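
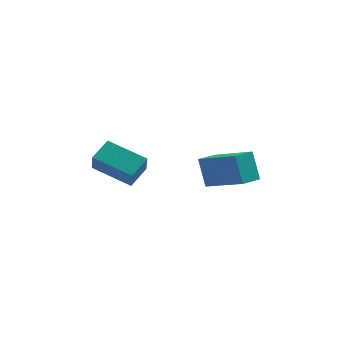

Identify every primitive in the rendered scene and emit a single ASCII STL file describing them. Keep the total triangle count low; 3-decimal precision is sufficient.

solid 
facet normal -0.495 -0.761 -0.418
outer loop
vertex -1.578 -0.688 2.196
vertex -3.189 0.048 2.763
vertex -1.65 -0.129 1.264
endloop
endfacet
facet normal 0.867 -0.396 -0.304
outer loop
vertex -1.091 0.732 1.737
vertex -1.578 -0.688 2.196
vertex -1.65 -0.129 1.264
endloop
endfacet
facet normal -0.495 -0.761 -0.419
outer loop
vertex -1.65 -0.129 1.264
vertex -3.189 0.048 2.763
vertex -3.261 0.608 1.83
endloop
endfacet
facet normal -0.066 0.513 -0.856
outer loop
vertex -3.261 0.608 1.83
vertex -1.091 0.732 1.737
vertex -1.65 -0.129 1.264
endloop
endfacet
facet normal 0.067 -0.513 0.856
outer loop
vertex -1.578 -0.688 2.196
vertex -2.63 0.909 3.236
vertex -3.189 0.048 2.763
endloop
endfacet
facet normal 0.867 -0.396 -0.304
outer loop
vertex -1.019 0.172 2.67
vertex -1.578 -0.688 2.196
vertex -1.091 0.732 1.737
endloop
endfacet
facet normal 0.065 -0.514 0.855
outer loop
vertex -1.019 0.172 2.67
vertex -2.63 0.909 3.236
vertex -1.578 -0.688 2.196
endloop
endfacet
facet normal -0.867 0.395 0.304
outer loop
vertex -3.189 0.048 2.763
vertex -2.63 0.909 3.236
vertex -3.261 0.608 1.83
endloop
endfacet
facet normal -0.066 0.514 -0.855
outer loop
vertex -2.702 1.468 2.304
vertex -1.091 0.732 1.737
vertex -3.261 0.608 1.83
endloop
endfacet
facet normal -0.867 0.396 0.304
outer loop
vertex -3.261 0.608 1.83
vertex -2.63 0.909 3.236
vertex -2.702 1.468 2.304
endloop
endfacet
facet normal 0.495 0.761 0.419
outer loop
vertex -2.702 1.468 2.304
vertex -1.019 0.172 2.67
vertex -1.091 0.732 1.737
endloop
endfacet
facet normal 0.495 0.761 0.418
outer loop
vertex -2.63 0.909 3.236
vertex -1.019 0.172 2.67
vertex -2.702 1.468 2.304
endloop
endfacet
facet normal -0.667 -0.724 0.176
outer loop
vertex 2.461 0.46 2.722
vertex 0.966 1.611 1.799
vertex 2.774 -0.13 1.481
endloop
endfacet
facet normal 0.712 -0.548 0.440
outer loop
vertex 3.454 0.609 1.301
vertex 2.461 0.46 2.722
vertex 2.774 -0.13 1.481
endloop
endfacet
facet normal -0.667 -0.724 0.176
outer loop
vertex 2.774 -0.13 1.481
vertex 0.966 1.611 1.799
vertex 1.279 1.021 0.557
endloop
endfacet
facet normal 0.222 -0.419 -0.881
outer loop
vertex 1.279 1.021 0.557
vertex 3.454 0.609 1.301
vertex 2.774 -0.13 1.481
endloop
endfacet
facet normal -0.222 0.418 0.881
outer loop
vertex 2.461 0.46 2.722
vertex 1.646 2.35 1.619
vertex 0.966 1.611 1.799
endloop
endfacet
facet normal 0.711 -0.548 0.440
outer loop
vertex 3.141 1.199 2.543
vertex 2.461 0.46 2.722
vertex 3.454 0.609 1.301
endloop
endfacet
facet normal -0.222 0.418 0.881
outer loop
vertex 3.141 1.199 2.543
vertex 1.646 2.35 1.619
vertex 2.461 0.46 2.722
endloop
endfacet
facet normal -0.712 0.548 -0.440
outer loop
vertex 0.966 1.611 1.799
vertex 1.646 2.35 1.619
vertex 1.279 1.021 0.557
endloop
endfacet
facet normal 0.222 -0.418 -0.881
outer loop
vertex 1.959 1.76 0.378
vertex 3.454 0.609 1.301
vertex 1.279 1.021 0.557
endloop
endfacet
facet normal -0.711 0.548 -0.440
outer loop
vertex 1.279 1.021 0.557
vertex 1.646 2.35 1.619
vertex 1.959 1.76 0.378
endloop
endfacet
facet normal 0.666 0.724 -0.176
outer loop
vertex 1.959 1.76 0.378
vertex 3.141 1.199 2.543
vertex 3.454 0.609 1.301
endloop
endfacet
facet normal 0.667 0.724 -0.176
outer loop
vertex 1.646 2.35 1.619
vertex 3.141 1.199 2.543
vertex 1.959 1.76 0.378
endloop
endfacet

endsolid


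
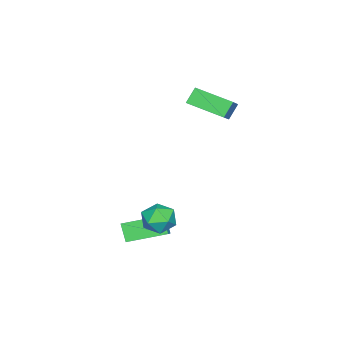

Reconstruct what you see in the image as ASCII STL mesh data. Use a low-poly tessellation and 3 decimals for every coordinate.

solid 
facet normal -0.385 -0.446 0.808
outer loop
vertex 2.616 -4.391 -2.232
vertex 1.649 -2.623 -1.718
vertex 1.763 -4.692 -2.805
endloop
endfacet
facet normal 0.466 -0.850 -0.247
outer loop
vertex 2.191 -4.197 -3.702
vertex 2.616 -4.391 -2.232
vertex 1.763 -4.692 -2.805
endloop
endfacet
facet normal -0.385 -0.446 0.808
outer loop
vertex 1.763 -4.692 -2.805
vertex 1.649 -2.623 -1.718
vertex 0.796 -2.923 -2.29
endloop
endfacet
facet normal -0.797 -0.280 -0.535
outer loop
vertex 0.796 -2.923 -2.29
vertex 2.191 -4.197 -3.702
vertex 1.763 -4.692 -2.805
endloop
endfacet
facet normal 0.797 0.280 0.535
outer loop
vertex 2.616 -4.391 -2.232
vertex 2.077 -2.128 -2.615
vertex 1.649 -2.623 -1.718
endloop
endfacet
facet normal 0.464 -0.851 -0.247
outer loop
vertex 3.044 -3.897 -3.13
vertex 2.616 -4.391 -2.232
vertex 2.191 -4.197 -3.702
endloop
endfacet
facet normal 0.797 0.280 0.534
outer loop
vertex 3.044 -3.897 -3.13
vertex 2.077 -2.128 -2.615
vertex 2.616 -4.391 -2.232
endloop
endfacet
facet normal -0.465 0.850 0.247
outer loop
vertex 1.649 -2.623 -1.718
vertex 2.077 -2.128 -2.615
vertex 0.796 -2.923 -2.29
endloop
endfacet
facet normal -0.797 -0.281 -0.534
outer loop
vertex 1.224 -2.429 -3.188
vertex 2.191 -4.197 -3.702
vertex 0.796 -2.923 -2.29
endloop
endfacet
facet normal -0.465 0.850 0.246
outer loop
vertex 0.796 -2.923 -2.29
vertex 2.077 -2.128 -2.615
vertex 1.224 -2.429 -3.188
endloop
endfacet
facet normal 0.385 0.446 -0.808
outer loop
vertex 1.224 -2.429 -3.188
vertex 3.044 -3.897 -3.13
vertex 2.191 -4.197 -3.702
endloop
endfacet
facet normal 0.385 0.446 -0.808
outer loop
vertex 2.077 -2.128 -2.615
vertex 3.044 -3.897 -3.13
vertex 1.224 -2.429 -3.188
endloop
endfacet
facet normal -0.096 0.972 0.214
outer loop
vertex 2.33 -1.58 -1.662
vertex 2.133 -1.8 -0.752
vertex 3.039 -1.651 -1.023
endloop
endfacet
facet normal 0.372 0.873 -0.316
outer loop
vertex 2.33 -1.58 -1.662
vertex 3.039 -1.651 -1.023
vertex 3.148 -2.015 -1.9
endloop
endfacet
facet normal 0.037 0.532 -0.846
outer loop
vertex 2.33 -1.58 -1.662
vertex 3.148 -2.015 -1.9
vertex 2.311 -2.389 -2.172
endloop
endfacet
facet normal -0.639 0.421 -0.644
outer loop
vertex 2.33 -1.58 -1.662
vertex 2.311 -2.389 -2.172
vertex 1.683 -2.256 -1.462
endloop
endfacet
facet normal -0.721 0.693 0.012
outer loop
vertex 2.33 -1.58 -1.662
vertex 1.683 -2.256 -1.462
vertex 2.133 -1.8 -0.752
endloop
endfacet
facet normal 0.891 0.447 -0.075
outer loop
vertex 3.148 -2.015 -1.9
vertex 3.039 -1.651 -1.023
vertex 3.457 -2.504 -1.138
endloop
endfacet
facet normal 0.134 0.608 0.783
outer loop
vertex 3.039 -1.651 -1.023
vertex 2.133 -1.8 -0.752
vertex 2.829 -2.371 -0.428
endloop
endfacet
facet normal -0.877 0.156 0.455
outer loop
vertex 2.133 -1.8 -0.752
vertex 1.683 -2.256 -1.462
vertex 1.992 -2.745 -0.7
endloop
endfacet
facet normal -0.744 -0.283 -0.605
outer loop
vertex 1.683 -2.256 -1.462
vertex 2.311 -2.389 -2.172
vertex 2.101 -3.109 -1.577
endloop
endfacet
facet normal 0.349 -0.103 -0.931
outer loop
vertex 2.311 -2.389 -2.172
vertex 3.148 -2.015 -1.9
vertex 3.007 -2.96 -1.848
endloop
endfacet
facet normal 0.639 -0.421 0.644
outer loop
vertex 2.81 -3.18 -0.938
vertex 3.457 -2.504 -1.138
vertex 2.829 -2.371 -0.428
endloop
endfacet
facet normal -0.037 -0.532 0.846
outer loop
vertex 2.81 -3.18 -0.938
vertex 2.829 -2.371 -0.428
vertex 1.992 -2.745 -0.7
endloop
endfacet
facet normal -0.372 -0.873 0.316
outer loop
vertex 2.81 -3.18 -0.938
vertex 1.992 -2.745 -0.7
vertex 2.101 -3.109 -1.577
endloop
endfacet
facet normal 0.096 -0.972 -0.214
outer loop
vertex 2.81 -3.18 -0.938
vertex 2.101 -3.109 -1.577
vertex 3.007 -2.96 -1.848
endloop
endfacet
facet normal 0.721 -0.693 -0.012
outer loop
vertex 2.81 -3.18 -0.938
vertex 3.007 -2.96 -1.848
vertex 3.457 -2.504 -1.138
endloop
endfacet
facet normal 0.744 0.283 0.605
outer loop
vertex 2.829 -2.371 -0.428
vertex 3.457 -2.504 -1.138
vertex 3.039 -1.651 -1.023
endloop
endfacet
facet normal -0.349 0.103 0.931
outer loop
vertex 1.992 -2.745 -0.7
vertex 2.829 -2.371 -0.428
vertex 2.133 -1.8 -0.752
endloop
endfacet
facet normal -0.891 -0.447 0.075
outer loop
vertex 2.101 -3.109 -1.577
vertex 1.992 -2.745 -0.7
vertex 1.683 -2.256 -1.462
endloop
endfacet
facet normal -0.134 -0.608 -0.783
outer loop
vertex 3.007 -2.96 -1.848
vertex 2.101 -3.109 -1.577
vertex 2.311 -2.389 -2.172
endloop
endfacet
facet normal 0.877 -0.156 -0.455
outer loop
vertex 3.457 -2.504 -1.138
vertex 3.007 -2.96 -1.848
vertex 3.148 -2.015 -1.9
endloop
endfacet
facet normal -0.586 0.200 0.785
outer loop
vertex -3.37 -3.324 4.426
vertex -3.421 -1.299 3.872
vertex -4.528 -3.573 3.625
endloop
endfacet
facet normal 0.025 -0.964 0.264
outer loop
vertex -3.919 -3.781 2.808
vertex -3.37 -3.324 4.426
vertex -4.528 -3.573 3.625
endloop
endfacet
facet normal -0.586 0.200 0.785
outer loop
vertex -4.528 -3.573 3.625
vertex -3.421 -1.299 3.872
vertex -4.579 -1.548 3.071
endloop
endfacet
facet normal -0.810 -0.174 -0.560
outer loop
vertex -4.579 -1.548 3.071
vertex -3.919 -3.781 2.808
vertex -4.528 -3.573 3.625
endloop
endfacet
facet normal 0.810 0.174 0.560
outer loop
vertex -3.37 -3.324 4.426
vertex -2.812 -1.507 3.055
vertex -3.421 -1.299 3.872
endloop
endfacet
facet normal 0.025 -0.964 0.264
outer loop
vertex -2.761 -3.532 3.609
vertex -3.37 -3.324 4.426
vertex -3.919 -3.781 2.808
endloop
endfacet
facet normal 0.810 0.174 0.560
outer loop
vertex -2.761 -3.532 3.609
vertex -2.812 -1.507 3.055
vertex -3.37 -3.324 4.426
endloop
endfacet
facet normal -0.025 0.964 -0.264
outer loop
vertex -3.421 -1.299 3.872
vertex -2.812 -1.507 3.055
vertex -4.579 -1.548 3.071
endloop
endfacet
facet normal -0.810 -0.174 -0.560
outer loop
vertex -3.97 -1.756 2.254
vertex -3.919 -3.781 2.808
vertex -4.579 -1.548 3.071
endloop
endfacet
facet normal -0.025 0.964 -0.264
outer loop
vertex -4.579 -1.548 3.071
vertex -2.812 -1.507 3.055
vertex -3.97 -1.756 2.254
endloop
endfacet
facet normal 0.586 -0.200 -0.785
outer loop
vertex -3.97 -1.756 2.254
vertex -2.761 -3.532 3.609
vertex -3.919 -3.781 2.808
endloop
endfacet
facet normal 0.586 -0.200 -0.785
outer loop
vertex -2.812 -1.507 3.055
vertex -2.761 -3.532 3.609
vertex -3.97 -1.756 2.254
endloop
endfacet

endsolid


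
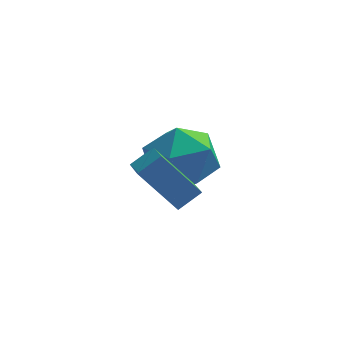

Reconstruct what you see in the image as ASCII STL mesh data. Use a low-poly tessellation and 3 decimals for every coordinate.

solid 
facet normal -0.623 0.384 0.681
outer loop
vertex -0.136 1.292 -3.574
vertex -0.736 0.219 -3.518
vertex 0.215 0.432 -2.768
endloop
endfacet
facet normal 0.022 0.688 0.725
outer loop
vertex -0.136 1.292 -3.574
vertex 0.215 0.432 -2.768
vertex 1.06 1.068 -3.397
endloop
endfacet
facet normal 0.170 0.981 0.091
outer loop
vertex -0.136 1.292 -3.574
vertex 1.06 1.068 -3.397
vertex 0.631 1.248 -4.535
endloop
endfacet
facet normal -0.382 0.858 -0.344
outer loop
vertex -0.136 1.292 -3.574
vertex 0.631 1.248 -4.535
vertex -0.48 0.723 -4.61
endloop
endfacet
facet normal -0.872 0.489 0.021
outer loop
vertex -0.136 1.292 -3.574
vertex -0.48 0.723 -4.61
vertex -0.736 0.219 -3.518
endloop
endfacet
facet normal 0.500 0.175 0.848
outer loop
vertex 1.06 1.068 -3.397
vertex 0.215 0.432 -2.768
vertex 1.2 -0.143 -3.23
endloop
endfacet
facet normal -0.542 -0.318 0.778
outer loop
vertex 0.215 0.432 -2.768
vertex -0.736 0.219 -3.518
vertex 0.089 -0.668 -3.305
endloop
endfacet
facet normal -0.945 -0.149 -0.290
outer loop
vertex -0.736 0.219 -3.518
vertex -0.48 0.723 -4.61
vertex -0.34 -0.488 -4.443
endloop
endfacet
facet normal -0.152 0.448 -0.881
outer loop
vertex -0.48 0.723 -4.61
vertex 0.631 1.248 -4.535
vertex 0.505 0.148 -5.072
endloop
endfacet
facet normal 0.742 0.647 -0.177
outer loop
vertex 0.631 1.248 -4.535
vertex 1.06 1.068 -3.397
vertex 1.456 0.361 -4.322
endloop
endfacet
facet normal 0.382 -0.858 0.344
outer loop
vertex 0.856 -0.712 -4.266
vertex 1.2 -0.143 -3.23
vertex 0.089 -0.668 -3.305
endloop
endfacet
facet normal -0.170 -0.981 -0.091
outer loop
vertex 0.856 -0.712 -4.266
vertex 0.089 -0.668 -3.305
vertex -0.34 -0.488 -4.443
endloop
endfacet
facet normal -0.022 -0.688 -0.725
outer loop
vertex 0.856 -0.712 -4.266
vertex -0.34 -0.488 -4.443
vertex 0.505 0.148 -5.072
endloop
endfacet
facet normal 0.623 -0.384 -0.681
outer loop
vertex 0.856 -0.712 -4.266
vertex 0.505 0.148 -5.072
vertex 1.456 0.361 -4.322
endloop
endfacet
facet normal 0.872 -0.489 -0.021
outer loop
vertex 0.856 -0.712 -4.266
vertex 1.456 0.361 -4.322
vertex 1.2 -0.143 -3.23
endloop
endfacet
facet normal 0.152 -0.448 0.881
outer loop
vertex 0.089 -0.668 -3.305
vertex 1.2 -0.143 -3.23
vertex 0.215 0.432 -2.768
endloop
endfacet
facet normal -0.742 -0.647 0.177
outer loop
vertex -0.34 -0.488 -4.443
vertex 0.089 -0.668 -3.305
vertex -0.736 0.219 -3.518
endloop
endfacet
facet normal -0.500 -0.175 -0.848
outer loop
vertex 0.505 0.148 -5.072
vertex -0.34 -0.488 -4.443
vertex -0.48 0.723 -4.61
endloop
endfacet
facet normal 0.542 0.318 -0.778
outer loop
vertex 1.456 0.361 -4.322
vertex 0.505 0.148 -5.072
vertex 0.631 1.248 -4.535
endloop
endfacet
facet normal 0.945 0.149 0.290
outer loop
vertex 1.2 -0.143 -3.23
vertex 1.456 0.361 -4.322
vertex 1.06 1.068 -3.397
endloop
endfacet
facet normal -0.647 0.099 0.756
outer loop
vertex 0.037 -2.792 -1.731
vertex -0.254 -1.759 -2.115
vertex -0.567 -3.137 -2.203
endloop
endfacet
facet normal 0.255 -0.907 0.336
outer loop
vertex 0.514 -3.301 -3.465
vertex 0.037 -2.792 -1.731
vertex -0.567 -3.137 -2.203
endloop
endfacet
facet normal -0.647 0.099 0.756
outer loop
vertex -0.567 -3.137 -2.203
vertex -0.254 -1.759 -2.115
vertex -0.858 -2.104 -2.587
endloop
endfacet
facet normal -0.718 -0.411 -0.562
outer loop
vertex -0.858 -2.104 -2.587
vertex 0.514 -3.301 -3.465
vertex -0.567 -3.137 -2.203
endloop
endfacet
facet normal 0.718 0.411 0.562
outer loop
vertex 0.037 -2.792 -1.731
vertex 0.827 -1.923 -3.377
vertex -0.254 -1.759 -2.115
endloop
endfacet
facet normal 0.255 -0.907 0.336
outer loop
vertex 1.118 -2.956 -2.993
vertex 0.037 -2.792 -1.731
vertex 0.514 -3.301 -3.465
endloop
endfacet
facet normal 0.718 0.411 0.562
outer loop
vertex 1.118 -2.956 -2.993
vertex 0.827 -1.923 -3.377
vertex 0.037 -2.792 -1.731
endloop
endfacet
facet normal -0.255 0.907 -0.336
outer loop
vertex -0.254 -1.759 -2.115
vertex 0.827 -1.923 -3.377
vertex -0.858 -2.104 -2.587
endloop
endfacet
facet normal -0.718 -0.411 -0.562
outer loop
vertex 0.223 -2.268 -3.849
vertex 0.514 -3.301 -3.465
vertex -0.858 -2.104 -2.587
endloop
endfacet
facet normal -0.255 0.907 -0.336
outer loop
vertex -0.858 -2.104 -2.587
vertex 0.827 -1.923 -3.377
vertex 0.223 -2.268 -3.849
endloop
endfacet
facet normal 0.647 -0.099 -0.756
outer loop
vertex 0.223 -2.268 -3.849
vertex 1.118 -2.956 -2.993
vertex 0.514 -3.301 -3.465
endloop
endfacet
facet normal 0.647 -0.099 -0.756
outer loop
vertex 0.827 -1.923 -3.377
vertex 1.118 -2.956 -2.993
vertex 0.223 -2.268 -3.849
endloop
endfacet

endsolid


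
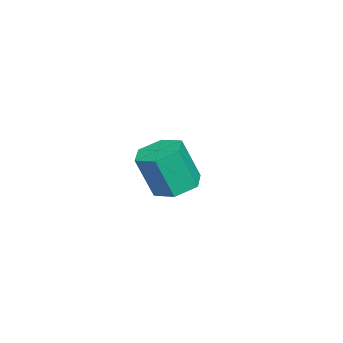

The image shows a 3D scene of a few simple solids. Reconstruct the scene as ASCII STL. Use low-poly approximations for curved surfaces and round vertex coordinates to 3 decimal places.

solid 
facet normal -0.104 0.335 -0.936
outer loop
vertex 2.582 1.49 0.169
vertex 2.038 2.237 0.497
vertex 3.011 2.333 0.423
endloop
endfacet
facet normal 0.893 -0.383 -0.236
outer loop
vertex 2.582 1.49 0.169
vertex 3.011 2.333 0.423
vertex 2.785 0.836 1.995
endloop
endfacet
facet normal 0.893 -0.383 -0.236
outer loop
vertex 2.785 0.836 1.995
vertex 3.011 2.333 0.423
vertex 3.214 1.68 2.249
endloop
endfacet
facet normal 0.105 -0.335 0.936
outer loop
vertex 2.785 0.836 1.995
vertex 3.214 1.68 2.249
vertex 2.242 1.583 2.323
endloop
endfacet
facet normal -0.104 0.335 -0.936
outer loop
vertex 3.011 2.333 0.423
vertex 2.038 2.237 0.497
vertex 2.468 3.08 0.751
endloop
endfacet
facet normal 0.826 0.554 0.106
outer loop
vertex 3.011 2.333 0.423
vertex 2.468 3.08 0.751
vertex 3.214 1.68 2.249
endloop
endfacet
facet normal 0.826 0.554 0.106
outer loop
vertex 3.214 1.68 2.249
vertex 2.468 3.08 0.751
vertex 2.671 2.427 2.577
endloop
endfacet
facet normal 0.105 -0.335 0.936
outer loop
vertex 3.214 1.68 2.249
vertex 2.671 2.427 2.577
vertex 2.242 1.583 2.323
endloop
endfacet
facet normal -0.104 0.335 -0.936
outer loop
vertex 2.468 3.08 0.751
vertex 2.038 2.237 0.497
vertex 1.495 2.984 0.825
endloop
endfacet
facet normal -0.066 0.937 0.343
outer loop
vertex 2.468 3.08 0.751
vertex 1.495 2.984 0.825
vertex 2.671 2.427 2.577
endloop
endfacet
facet normal -0.067 0.937 0.343
outer loop
vertex 2.671 2.427 2.577
vertex 1.495 2.984 0.825
vertex 1.698 2.33 2.651
endloop
endfacet
facet normal 0.105 -0.335 0.936
outer loop
vertex 2.671 2.427 2.577
vertex 1.698 2.33 2.651
vertex 2.242 1.583 2.323
endloop
endfacet
facet normal -0.105 0.335 -0.936
outer loop
vertex 1.495 2.984 0.825
vertex 2.038 2.237 0.497
vertex 1.066 2.14 0.571
endloop
endfacet
facet normal -0.893 0.383 0.236
outer loop
vertex 1.495 2.984 0.825
vertex 1.066 2.14 0.571
vertex 1.698 2.33 2.651
endloop
endfacet
facet normal -0.893 0.383 0.236
outer loop
vertex 1.698 2.33 2.651
vertex 1.066 2.14 0.571
vertex 1.269 1.487 2.397
endloop
endfacet
facet normal 0.104 -0.335 0.936
outer loop
vertex 1.698 2.33 2.651
vertex 1.269 1.487 2.397
vertex 2.242 1.583 2.323
endloop
endfacet
facet normal -0.105 0.335 -0.936
outer loop
vertex 1.066 2.14 0.571
vertex 2.038 2.237 0.497
vertex 1.609 1.393 0.243
endloop
endfacet
facet normal -0.826 -0.554 -0.106
outer loop
vertex 1.066 2.14 0.571
vertex 1.609 1.393 0.243
vertex 1.269 1.487 2.397
endloop
endfacet
facet normal -0.826 -0.554 -0.106
outer loop
vertex 1.269 1.487 2.397
vertex 1.609 1.393 0.243
vertex 1.812 0.74 2.069
endloop
endfacet
facet normal 0.104 -0.335 0.936
outer loop
vertex 1.269 1.487 2.397
vertex 1.812 0.74 2.069
vertex 2.242 1.583 2.323
endloop
endfacet
facet normal -0.105 0.335 -0.936
outer loop
vertex 1.609 1.393 0.243
vertex 2.038 2.237 0.497
vertex 2.582 1.49 0.169
endloop
endfacet
facet normal 0.067 -0.937 -0.343
outer loop
vertex 1.609 1.393 0.243
vertex 2.582 1.49 0.169
vertex 1.812 0.74 2.069
endloop
endfacet
facet normal 0.066 -0.937 -0.343
outer loop
vertex 1.812 0.74 2.069
vertex 2.582 1.49 0.169
vertex 2.785 0.836 1.995
endloop
endfacet
facet normal 0.104 -0.335 0.936
outer loop
vertex 1.812 0.74 2.069
vertex 2.785 0.836 1.995
vertex 2.242 1.583 2.323
endloop
endfacet
facet normal -0.409 0.859 0.308
outer loop
vertex -2.681 1.733 -1.322
vertex -2.979 1.373 -0.714
vertex -2.281 1.689 -0.668
endloop
endfacet
facet normal 0.195 0.979 -0.053
outer loop
vertex -2.681 1.733 -1.322
vertex -2.281 1.689 -0.668
vertex -1.928 1.582 -1.341
endloop
endfacet
facet normal 0.122 0.699 -0.704
outer loop
vertex -2.681 1.733 -1.322
vertex -1.928 1.582 -1.341
vertex -2.408 1.201 -1.803
endloop
endfacet
facet normal -0.527 0.405 -0.747
outer loop
vertex -2.681 1.733 -1.322
vertex -2.408 1.201 -1.803
vertex -3.058 1.071 -1.415
endloop
endfacet
facet normal -0.855 0.504 -0.121
outer loop
vertex -2.681 1.733 -1.322
vertex -3.058 1.071 -1.415
vertex -2.979 1.373 -0.714
endloop
endfacet
facet normal 0.723 0.632 0.279
outer loop
vertex -1.928 1.582 -1.341
vertex -2.281 1.689 -0.668
vertex -1.762 1.129 -0.745
endloop
endfacet
facet normal -0.255 0.437 0.863
outer loop
vertex -2.281 1.689 -0.668
vertex -2.979 1.373 -0.714
vertex -2.412 0.999 -0.357
endloop
endfacet
facet normal -0.976 -0.136 0.169
outer loop
vertex -2.979 1.373 -0.714
vertex -3.058 1.071 -1.415
vertex -2.892 0.618 -0.819
endloop
endfacet
facet normal -0.445 -0.296 -0.845
outer loop
vertex -3.058 1.071 -1.415
vertex -2.408 1.201 -1.803
vertex -2.539 0.511 -1.492
endloop
endfacet
facet normal 0.606 0.178 -0.776
outer loop
vertex -2.408 1.201 -1.803
vertex -1.928 1.582 -1.341
vertex -1.841 0.827 -1.446
endloop
endfacet
facet normal 0.527 -0.405 0.747
outer loop
vertex -2.139 0.467 -0.838
vertex -1.762 1.129 -0.745
vertex -2.412 0.999 -0.357
endloop
endfacet
facet normal -0.122 -0.699 0.704
outer loop
vertex -2.139 0.467 -0.838
vertex -2.412 0.999 -0.357
vertex -2.892 0.618 -0.819
endloop
endfacet
facet normal -0.195 -0.979 0.053
outer loop
vertex -2.139 0.467 -0.838
vertex -2.892 0.618 -0.819
vertex -2.539 0.511 -1.492
endloop
endfacet
facet normal 0.409 -0.859 -0.308
outer loop
vertex -2.139 0.467 -0.838
vertex -2.539 0.511 -1.492
vertex -1.841 0.827 -1.446
endloop
endfacet
facet normal 0.855 -0.504 0.121
outer loop
vertex -2.139 0.467 -0.838
vertex -1.841 0.827 -1.446
vertex -1.762 1.129 -0.745
endloop
endfacet
facet normal 0.445 0.296 0.845
outer loop
vertex -2.412 0.999 -0.357
vertex -1.762 1.129 -0.745
vertex -2.281 1.689 -0.668
endloop
endfacet
facet normal -0.606 -0.178 0.776
outer loop
vertex -2.892 0.618 -0.819
vertex -2.412 0.999 -0.357
vertex -2.979 1.373 -0.714
endloop
endfacet
facet normal -0.723 -0.632 -0.279
outer loop
vertex -2.539 0.511 -1.492
vertex -2.892 0.618 -0.819
vertex -3.058 1.071 -1.415
endloop
endfacet
facet normal 0.255 -0.437 -0.863
outer loop
vertex -1.841 0.827 -1.446
vertex -2.539 0.511 -1.492
vertex -2.408 1.201 -1.803
endloop
endfacet
facet normal 0.976 0.136 -0.169
outer loop
vertex -1.762 1.129 -0.745
vertex -1.841 0.827 -1.446
vertex -1.928 1.582 -1.341
endloop
endfacet

endsolid


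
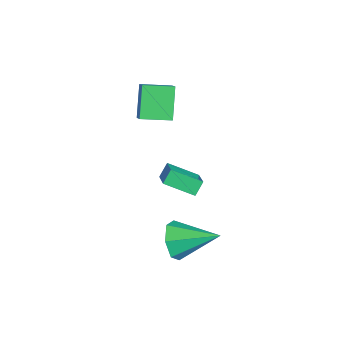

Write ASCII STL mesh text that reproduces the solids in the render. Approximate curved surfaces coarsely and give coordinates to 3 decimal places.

solid 
facet normal -0.397 0.553 0.732
outer loop
vertex -1.547 -2.9 0.307
vertex -0.968 -1.602 -0.36
vertex -2.749 -2.755 -0.454
endloop
endfacet
facet normal -0.369 -0.826 0.425
outer loop
vertex -2.432 -3.198 -1.04
vertex -1.547 -2.9 0.307
vertex -2.749 -2.755 -0.454
endloop
endfacet
facet normal -0.397 0.553 0.732
outer loop
vertex -2.749 -2.755 -0.454
vertex -0.968 -1.602 -0.36
vertex -2.17 -1.457 -1.121
endloop
endfacet
facet normal -0.841 0.102 -0.532
outer loop
vertex -2.17 -1.457 -1.121
vertex -2.432 -3.198 -1.04
vertex -2.749 -2.755 -0.454
endloop
endfacet
facet normal 0.841 -0.102 0.532
outer loop
vertex -1.547 -2.9 0.307
vertex -0.651 -2.045 -0.946
vertex -0.968 -1.602 -0.36
endloop
endfacet
facet normal -0.369 -0.826 0.425
outer loop
vertex -1.23 -3.343 -0.279
vertex -1.547 -2.9 0.307
vertex -2.432 -3.198 -1.04
endloop
endfacet
facet normal 0.841 -0.102 0.532
outer loop
vertex -1.23 -3.343 -0.279
vertex -0.651 -2.045 -0.946
vertex -1.547 -2.9 0.307
endloop
endfacet
facet normal 0.369 0.826 -0.425
outer loop
vertex -0.968 -1.602 -0.36
vertex -0.651 -2.045 -0.946
vertex -2.17 -1.457 -1.121
endloop
endfacet
facet normal -0.841 0.102 -0.532
outer loop
vertex -1.853 -1.9 -1.707
vertex -2.432 -3.198 -1.04
vertex -2.17 -1.457 -1.121
endloop
endfacet
facet normal 0.369 0.826 -0.425
outer loop
vertex -2.17 -1.457 -1.121
vertex -0.651 -2.045 -0.946
vertex -1.853 -1.9 -1.707
endloop
endfacet
facet normal 0.397 -0.553 -0.732
outer loop
vertex -1.853 -1.9 -1.707
vertex -1.23 -3.343 -0.279
vertex -2.432 -3.198 -1.04
endloop
endfacet
facet normal 0.397 -0.553 -0.732
outer loop
vertex -0.651 -2.045 -0.946
vertex -1.23 -3.343 -0.279
vertex -1.853 -1.9 -1.707
endloop
endfacet
facet normal -0.404 -0.839 -0.365
outer loop
vertex 2.231 -3.541 -2.213
vertex 1.612 -3.589 -1.417
vertex 1.462 -3.131 -2.304
endloop
endfacet
facet normal 0.396 0.587 -0.706
outer loop
vertex 2.231 -3.541 -2.213
vertex 1.462 -3.131 -2.304
vertex 2.468 -1.811 -0.643
endloop
endfacet
facet normal -0.404 -0.839 -0.365
outer loop
vertex 1.462 -3.131 -2.304
vertex 1.612 -3.589 -1.417
vertex 0.806 -3.066 -1.727
endloop
endfacet
facet normal -0.323 0.826 -0.461
outer loop
vertex 1.462 -3.131 -2.304
vertex 0.806 -3.066 -1.727
vertex 2.468 -1.811 -0.643
endloop
endfacet
facet normal -0.404 -0.839 -0.365
outer loop
vertex 0.806 -3.066 -1.727
vertex 1.612 -3.589 -1.417
vertex 0.756 -3.394 -0.917
endloop
endfacet
facet normal -0.680 0.694 0.239
outer loop
vertex 0.806 -3.066 -1.727
vertex 0.756 -3.394 -0.917
vertex 2.468 -1.811 -0.643
endloop
endfacet
facet normal -0.404 -0.839 -0.365
outer loop
vertex 0.756 -3.394 -0.917
vertex 1.612 -3.589 -1.417
vertex 1.351 -3.87 -0.482
endloop
endfacet
facet normal -0.405 0.287 0.868
outer loop
vertex 0.756 -3.394 -0.917
vertex 1.351 -3.87 -0.482
vertex 2.468 -1.811 -0.643
endloop
endfacet
facet normal -0.404 -0.839 -0.365
outer loop
vertex 1.351 -3.87 -0.482
vertex 1.612 -3.589 -1.417
vertex 2.142 -4.134 -0.752
endloop
endfacet
facet normal 0.296 -0.086 0.951
outer loop
vertex 1.351 -3.87 -0.482
vertex 2.142 -4.134 -0.752
vertex 2.468 -1.811 -0.643
endloop
endfacet
facet normal -0.404 -0.839 -0.365
outer loop
vertex 2.142 -4.134 -0.752
vertex 1.612 -3.589 -1.417
vertex 2.534 -3.988 -1.522
endloop
endfacet
facet normal 0.893 -0.145 0.427
outer loop
vertex 2.142 -4.134 -0.752
vertex 2.534 -3.988 -1.522
vertex 2.468 -1.811 -0.643
endloop
endfacet
facet normal -0.404 -0.839 -0.365
outer loop
vertex 2.534 -3.988 -1.522
vertex 1.612 -3.589 -1.417
vertex 2.231 -3.541 -2.213
endloop
endfacet
facet normal 0.938 0.154 -0.311
outer loop
vertex 2.534 -3.988 -1.522
vertex 2.231 -3.541 -2.213
vertex 2.468 -1.811 -0.643
endloop
endfacet
facet normal -0.770 0.036 -0.637
outer loop
vertex -4.704 -3.496 3.64
vertex -4.453 -2.076 3.416
vertex -3.629 -3.894 2.317
endloop
endfacet
facet normal -0.171 -0.973 0.154
outer loop
vertex -2.967 -3.924 2.864
vertex -4.704 -3.496 3.64
vertex -3.629 -3.894 2.317
endloop
endfacet
facet normal -0.771 0.035 -0.636
outer loop
vertex -3.629 -3.894 2.317
vertex -4.453 -2.076 3.416
vertex -3.379 -2.473 2.093
endloop
endfacet
facet normal 0.614 -0.227 -0.756
outer loop
vertex -3.379 -2.473 2.093
vertex -2.967 -3.924 2.864
vertex -3.629 -3.894 2.317
endloop
endfacet
facet normal -0.614 0.228 0.756
outer loop
vertex -4.704 -3.496 3.64
vertex -3.791 -2.106 3.963
vertex -4.453 -2.076 3.416
endloop
endfacet
facet normal -0.172 -0.973 0.153
outer loop
vertex -4.041 -3.527 4.187
vertex -4.704 -3.496 3.64
vertex -2.967 -3.924 2.864
endloop
endfacet
facet normal -0.613 0.227 0.756
outer loop
vertex -4.041 -3.527 4.187
vertex -3.791 -2.106 3.963
vertex -4.704 -3.496 3.64
endloop
endfacet
facet normal 0.171 0.973 -0.153
outer loop
vertex -4.453 -2.076 3.416
vertex -3.791 -2.106 3.963
vertex -3.379 -2.473 2.093
endloop
endfacet
facet normal 0.613 -0.228 -0.756
outer loop
vertex -2.716 -2.504 2.64
vertex -2.967 -3.924 2.864
vertex -3.379 -2.473 2.093
endloop
endfacet
facet normal 0.172 0.973 -0.153
outer loop
vertex -3.379 -2.473 2.093
vertex -3.791 -2.106 3.963
vertex -2.716 -2.504 2.64
endloop
endfacet
facet normal 0.771 -0.036 0.636
outer loop
vertex -2.716 -2.504 2.64
vertex -4.041 -3.527 4.187
vertex -2.967 -3.924 2.864
endloop
endfacet
facet normal 0.770 -0.035 0.637
outer loop
vertex -3.791 -2.106 3.963
vertex -4.041 -3.527 4.187
vertex -2.716 -2.504 2.64
endloop
endfacet

endsolid


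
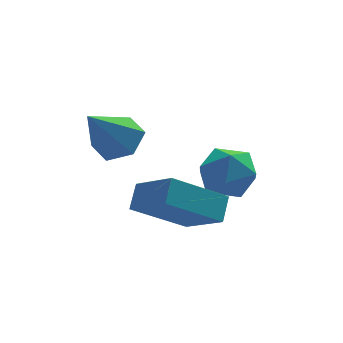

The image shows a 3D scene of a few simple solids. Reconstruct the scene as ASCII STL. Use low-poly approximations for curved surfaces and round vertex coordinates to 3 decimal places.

solid 
facet normal 0.522 0.353 -0.776
outer loop
vertex -1.286 4.025 -0.135
vertex -1.76 3.501 -0.692
vertex -2.046 4.334 -0.506
endloop
endfacet
facet normal -0.078 0.682 0.727
outer loop
vertex -1.286 4.025 -0.135
vertex -2.046 4.334 -0.506
vertex -2.8 2.799 0.852
endloop
endfacet
facet normal 0.524 0.353 -0.775
outer loop
vertex -2.046 4.334 -0.506
vertex -1.76 3.501 -0.692
vertex -2.519 3.81 -1.064
endloop
endfacet
facet normal -0.815 0.553 0.172
outer loop
vertex -2.046 4.334 -0.506
vertex -2.519 3.81 -1.064
vertex -2.8 2.799 0.852
endloop
endfacet
facet normal 0.524 0.353 -0.775
outer loop
vertex -2.519 3.81 -1.064
vertex -1.76 3.501 -0.692
vertex -2.233 2.977 -1.25
endloop
endfacet
facet normal -0.927 -0.258 -0.272
outer loop
vertex -2.519 3.81 -1.064
vertex -2.233 2.977 -1.25
vertex -2.8 2.799 0.852
endloop
endfacet
facet normal 0.524 0.353 -0.775
outer loop
vertex -2.233 2.977 -1.25
vertex -1.76 3.501 -0.692
vertex -1.474 2.668 -0.878
endloop
endfacet
facet normal -0.303 -0.939 -0.161
outer loop
vertex -2.233 2.977 -1.25
vertex -1.474 2.668 -0.878
vertex -2.8 2.799 0.852
endloop
endfacet
facet normal 0.522 0.353 -0.776
outer loop
vertex -1.474 2.668 -0.878
vertex -1.76 3.501 -0.692
vertex -1.0 3.192 -0.321
endloop
endfacet
facet normal 0.434 -0.811 0.394
outer loop
vertex -1.474 2.668 -0.878
vertex -1.0 3.192 -0.321
vertex -2.8 2.799 0.852
endloop
endfacet
facet normal 0.522 0.353 -0.776
outer loop
vertex -1.0 3.192 -0.321
vertex -1.76 3.501 -0.692
vertex -1.286 4.025 -0.135
endloop
endfacet
facet normal 0.546 0.000 0.838
outer loop
vertex -1.0 3.192 -0.321
vertex -1.286 4.025 -0.135
vertex -2.8 2.799 0.852
endloop
endfacet
facet normal 0.221 0.313 0.924
outer loop
vertex 1.004 2.702 -1.004
vertex 1.236 1.736 -0.732
vertex 1.967 2.353 -1.116
endloop
endfacet
facet normal 0.351 0.825 0.443
outer loop
vertex 1.004 2.702 -1.004
vertex 1.967 2.353 -1.116
vertex 1.54 2.931 -1.854
endloop
endfacet
facet normal -0.257 0.961 0.097
outer loop
vertex 1.004 2.702 -1.004
vertex 1.54 2.931 -1.854
vertex 0.545 2.672 -1.926
endloop
endfacet
facet normal -0.763 0.535 0.363
outer loop
vertex 1.004 2.702 -1.004
vertex 0.545 2.672 -1.926
vertex 0.357 1.934 -1.233
endloop
endfacet
facet normal -0.468 0.134 0.874
outer loop
vertex 1.004 2.702 -1.004
vertex 0.357 1.934 -1.233
vertex 1.236 1.736 -0.732
endloop
endfacet
facet normal 0.821 0.570 -0.029
outer loop
vertex 1.54 2.931 -1.854
vertex 1.967 2.353 -1.116
vertex 2.103 2.106 -2.107
endloop
endfacet
facet normal 0.611 -0.259 0.748
outer loop
vertex 1.967 2.353 -1.116
vertex 1.236 1.736 -0.732
vertex 1.915 1.368 -1.414
endloop
endfacet
facet normal -0.504 -0.548 0.667
outer loop
vertex 1.236 1.736 -0.732
vertex 0.357 1.934 -1.233
vertex 0.92 1.109 -1.486
endloop
endfacet
facet normal -0.982 0.100 -0.160
outer loop
vertex 0.357 1.934 -1.233
vertex 0.545 2.672 -1.926
vertex 0.493 1.687 -2.224
endloop
endfacet
facet normal -0.163 0.791 -0.589
outer loop
vertex 0.545 2.672 -1.926
vertex 1.54 2.931 -1.854
vertex 1.224 2.304 -2.608
endloop
endfacet
facet normal 0.763 -0.535 -0.363
outer loop
vertex 1.456 1.338 -2.336
vertex 2.103 2.106 -2.107
vertex 1.915 1.368 -1.414
endloop
endfacet
facet normal 0.257 -0.961 -0.097
outer loop
vertex 1.456 1.338 -2.336
vertex 1.915 1.368 -1.414
vertex 0.92 1.109 -1.486
endloop
endfacet
facet normal -0.351 -0.825 -0.443
outer loop
vertex 1.456 1.338 -2.336
vertex 0.92 1.109 -1.486
vertex 0.493 1.687 -2.224
endloop
endfacet
facet normal -0.221 -0.313 -0.924
outer loop
vertex 1.456 1.338 -2.336
vertex 0.493 1.687 -2.224
vertex 1.224 2.304 -2.608
endloop
endfacet
facet normal 0.468 -0.134 -0.874
outer loop
vertex 1.456 1.338 -2.336
vertex 1.224 2.304 -2.608
vertex 2.103 2.106 -2.107
endloop
endfacet
facet normal 0.982 -0.100 0.160
outer loop
vertex 1.915 1.368 -1.414
vertex 2.103 2.106 -2.107
vertex 1.967 2.353 -1.116
endloop
endfacet
facet normal 0.163 -0.791 0.589
outer loop
vertex 0.92 1.109 -1.486
vertex 1.915 1.368 -1.414
vertex 1.236 1.736 -0.732
endloop
endfacet
facet normal -0.821 -0.570 0.029
outer loop
vertex 0.493 1.687 -2.224
vertex 0.92 1.109 -1.486
vertex 0.357 1.934 -1.233
endloop
endfacet
facet normal -0.611 0.259 -0.748
outer loop
vertex 1.224 2.304 -2.608
vertex 0.493 1.687 -2.224
vertex 0.545 2.672 -1.926
endloop
endfacet
facet normal 0.504 0.548 -0.667
outer loop
vertex 2.103 2.106 -2.107
vertex 1.224 2.304 -2.608
vertex 1.54 2.931 -1.854
endloop
endfacet
facet normal -0.433 0.720 -0.543
outer loop
vertex -1.969 0.897 -2.036
vertex -1.631 1.552 -1.437
vertex -0.255 1.061 -3.184
endloop
endfacet
facet normal -0.356 -0.690 -0.630
outer loop
vertex 0.511 -0.212 -2.223
vertex -1.969 0.897 -2.036
vertex -0.255 1.061 -3.184
endloop
endfacet
facet normal -0.433 0.719 -0.543
outer loop
vertex -0.255 1.061 -3.184
vertex -1.631 1.552 -1.437
vertex 0.083 1.717 -2.585
endloop
endfacet
facet normal 0.828 0.080 -0.555
outer loop
vertex 0.083 1.717 -2.585
vertex 0.511 -0.212 -2.223
vertex -0.255 1.061 -3.184
endloop
endfacet
facet normal -0.828 -0.080 0.555
outer loop
vertex -1.969 0.897 -2.036
vertex -0.865 0.279 -0.476
vertex -1.631 1.552 -1.437
endloop
endfacet
facet normal -0.356 -0.690 -0.631
outer loop
vertex -1.203 -0.377 -1.075
vertex -1.969 0.897 -2.036
vertex 0.511 -0.212 -2.223
endloop
endfacet
facet normal -0.828 -0.080 0.555
outer loop
vertex -1.203 -0.377 -1.075
vertex -0.865 0.279 -0.476
vertex -1.969 0.897 -2.036
endloop
endfacet
facet normal 0.356 0.690 0.630
outer loop
vertex -1.631 1.552 -1.437
vertex -0.865 0.279 -0.476
vertex 0.083 1.717 -2.585
endloop
endfacet
facet normal 0.828 0.080 -0.555
outer loop
vertex 0.849 0.443 -1.624
vertex 0.511 -0.212 -2.223
vertex 0.083 1.717 -2.585
endloop
endfacet
facet normal 0.356 0.690 0.630
outer loop
vertex 0.083 1.717 -2.585
vertex -0.865 0.279 -0.476
vertex 0.849 0.443 -1.624
endloop
endfacet
facet normal 0.433 -0.720 0.543
outer loop
vertex 0.849 0.443 -1.624
vertex -1.203 -0.377 -1.075
vertex 0.511 -0.212 -2.223
endloop
endfacet
facet normal 0.433 -0.719 0.543
outer loop
vertex -0.865 0.279 -0.476
vertex -1.203 -0.377 -1.075
vertex 0.849 0.443 -1.624
endloop
endfacet

endsolid


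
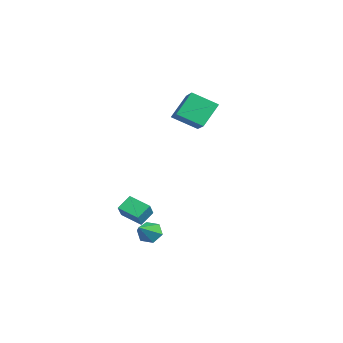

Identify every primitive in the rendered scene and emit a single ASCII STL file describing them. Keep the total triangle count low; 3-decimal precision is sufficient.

solid 
facet normal -0.657 0.501 -0.563
outer loop
vertex 3.667 -2.602 -3.753
vertex 3.211 -3.185 -3.739
vertex 3.161 -2.663 -3.217
endloop
endfacet
facet normal 0.528 0.630 0.570
outer loop
vertex 3.667 -2.602 -3.753
vertex 3.161 -2.663 -3.217
vertex 4.329 -4.035 -2.781
endloop
endfacet
facet normal -0.657 0.501 -0.564
outer loop
vertex 3.161 -2.663 -3.217
vertex 3.211 -3.185 -3.739
vertex 2.705 -3.245 -3.203
endloop
endfacet
facet normal -0.175 0.160 0.972
outer loop
vertex 3.161 -2.663 -3.217
vertex 2.705 -3.245 -3.203
vertex 4.329 -4.035 -2.781
endloop
endfacet
facet normal -0.657 0.500 -0.564
outer loop
vertex 2.705 -3.245 -3.203
vertex 3.211 -3.185 -3.739
vertex 2.756 -3.767 -3.725
endloop
endfacet
facet normal -0.471 -0.646 0.601
outer loop
vertex 2.705 -3.245 -3.203
vertex 2.756 -3.767 -3.725
vertex 4.329 -4.035 -2.781
endloop
endfacet
facet normal -0.657 0.500 -0.564
outer loop
vertex 2.756 -3.767 -3.725
vertex 3.211 -3.185 -3.739
vertex 3.262 -3.706 -4.261
endloop
endfacet
facet normal -0.064 -0.983 -0.172
outer loop
vertex 2.756 -3.767 -3.725
vertex 3.262 -3.706 -4.261
vertex 4.329 -4.035 -2.781
endloop
endfacet
facet normal -0.657 0.501 -0.564
outer loop
vertex 3.262 -3.706 -4.261
vertex 3.211 -3.185 -3.739
vertex 3.718 -3.124 -4.275
endloop
endfacet
facet normal 0.638 -0.514 -0.574
outer loop
vertex 3.262 -3.706 -4.261
vertex 3.718 -3.124 -4.275
vertex 4.329 -4.035 -2.781
endloop
endfacet
facet normal -0.657 0.500 -0.564
outer loop
vertex 3.718 -3.124 -4.275
vertex 3.211 -3.185 -3.739
vertex 3.667 -2.602 -3.753
endloop
endfacet
facet normal 0.934 0.294 -0.203
outer loop
vertex 3.718 -3.124 -4.275
vertex 3.667 -2.602 -3.753
vertex 4.329 -4.035 -2.781
endloop
endfacet
facet normal -0.606 0.291 -0.741
outer loop
vertex -2.082 -2.888 -3.859
vertex -1.109 -1.983 -4.299
vertex -1.66 -3.656 -4.506
endloop
endfacet
facet normal -0.695 -0.647 0.315
outer loop
vertex -0.951 -3.997 -3.641
vertex -2.082 -2.888 -3.859
vertex -1.66 -3.656 -4.506
endloop
endfacet
facet normal -0.606 0.291 -0.740
outer loop
vertex -1.66 -3.656 -4.506
vertex -1.109 -1.983 -4.299
vertex -0.687 -2.751 -4.947
endloop
endfacet
facet normal 0.386 -0.705 -0.595
outer loop
vertex -0.687 -2.751 -4.947
vertex -0.951 -3.997 -3.641
vertex -1.66 -3.656 -4.506
endloop
endfacet
facet normal -0.387 0.705 0.595
outer loop
vertex -2.082 -2.888 -3.859
vertex -0.4 -2.324 -3.434
vertex -1.109 -1.983 -4.299
endloop
endfacet
facet normal -0.695 -0.647 0.314
outer loop
vertex -1.373 -3.229 -2.993
vertex -2.082 -2.888 -3.859
vertex -0.951 -3.997 -3.641
endloop
endfacet
facet normal -0.387 0.705 0.594
outer loop
vertex -1.373 -3.229 -2.993
vertex -0.4 -2.324 -3.434
vertex -2.082 -2.888 -3.859
endloop
endfacet
facet normal 0.695 0.647 -0.314
outer loop
vertex -1.109 -1.983 -4.299
vertex -0.4 -2.324 -3.434
vertex -0.687 -2.751 -4.947
endloop
endfacet
facet normal 0.387 -0.705 -0.594
outer loop
vertex 0.022 -3.092 -4.081
vertex -0.951 -3.997 -3.641
vertex -0.687 -2.751 -4.947
endloop
endfacet
facet normal 0.695 0.647 -0.314
outer loop
vertex -0.687 -2.751 -4.947
vertex -0.4 -2.324 -3.434
vertex 0.022 -3.092 -4.081
endloop
endfacet
facet normal 0.606 -0.292 0.740
outer loop
vertex 0.022 -3.092 -4.081
vertex -1.373 -3.229 -2.993
vertex -0.951 -3.997 -3.641
endloop
endfacet
facet normal 0.606 -0.291 0.740
outer loop
vertex -0.4 -2.324 -3.434
vertex -1.373 -3.229 -2.993
vertex 0.022 -3.092 -4.081
endloop
endfacet
facet normal -0.896 0.064 -0.439
outer loop
vertex -3.642 -0.352 1.916
vertex -4.225 0.669 3.253
vertex -3.126 1.053 1.068
endloop
endfacet
facet normal 0.327 -0.573 -0.751
outer loop
vertex -1.415 0.931 1.907
vertex -3.642 -0.352 1.916
vertex -3.126 1.053 1.068
endloop
endfacet
facet normal -0.896 0.064 -0.439
outer loop
vertex -3.126 1.053 1.068
vertex -4.225 0.669 3.253
vertex -3.709 2.074 2.405
endloop
endfacet
facet normal 0.300 0.817 -0.493
outer loop
vertex -3.709 2.074 2.405
vertex -1.415 0.931 1.907
vertex -3.126 1.053 1.068
endloop
endfacet
facet normal -0.300 -0.817 0.493
outer loop
vertex -3.642 -0.352 1.916
vertex -2.514 0.547 4.092
vertex -4.225 0.669 3.253
endloop
endfacet
facet normal 0.327 -0.573 -0.751
outer loop
vertex -1.931 -0.474 2.755
vertex -3.642 -0.352 1.916
vertex -1.415 0.931 1.907
endloop
endfacet
facet normal -0.300 -0.817 0.493
outer loop
vertex -1.931 -0.474 2.755
vertex -2.514 0.547 4.092
vertex -3.642 -0.352 1.916
endloop
endfacet
facet normal -0.327 0.573 0.751
outer loop
vertex -4.225 0.669 3.253
vertex -2.514 0.547 4.092
vertex -3.709 2.074 2.405
endloop
endfacet
facet normal 0.300 0.817 -0.493
outer loop
vertex -1.998 1.952 3.244
vertex -1.415 0.931 1.907
vertex -3.709 2.074 2.405
endloop
endfacet
facet normal -0.327 0.573 0.751
outer loop
vertex -3.709 2.074 2.405
vertex -2.514 0.547 4.092
vertex -1.998 1.952 3.244
endloop
endfacet
facet normal 0.896 -0.064 0.439
outer loop
vertex -1.998 1.952 3.244
vertex -1.931 -0.474 2.755
vertex -1.415 0.931 1.907
endloop
endfacet
facet normal 0.896 -0.064 0.439
outer loop
vertex -2.514 0.547 4.092
vertex -1.931 -0.474 2.755
vertex -1.998 1.952 3.244
endloop
endfacet

endsolid


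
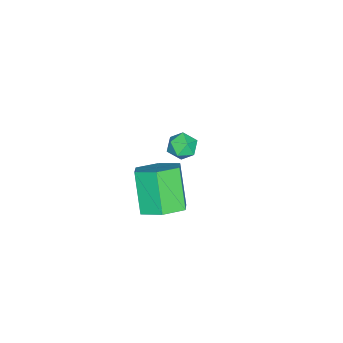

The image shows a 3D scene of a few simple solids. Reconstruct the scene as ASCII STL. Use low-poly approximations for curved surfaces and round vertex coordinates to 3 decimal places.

solid 
facet normal -0.261 0.474 0.841
outer loop
vertex -2.301 -2.577 -0.022
vertex -2.237 -3.17 0.332
vertex -1.692 -2.747 0.263
endloop
endfacet
facet normal 0.073 0.917 0.392
outer loop
vertex -2.301 -2.577 -0.022
vertex -1.692 -2.747 0.263
vertex -1.713 -2.473 -0.375
endloop
endfacet
facet normal -0.296 0.930 -0.219
outer loop
vertex -2.301 -2.577 -0.022
vertex -1.713 -2.473 -0.375
vertex -2.271 -2.727 -0.699
endloop
endfacet
facet normal -0.857 0.494 -0.148
outer loop
vertex -2.301 -2.577 -0.022
vertex -2.271 -2.727 -0.699
vertex -2.595 -3.158 -0.262
endloop
endfacet
facet normal -0.835 0.213 0.508
outer loop
vertex -2.301 -2.577 -0.022
vertex -2.595 -3.158 -0.262
vertex -2.237 -3.17 0.332
endloop
endfacet
facet normal 0.719 0.647 0.254
outer loop
vertex -1.713 -2.473 -0.375
vertex -1.692 -2.747 0.263
vertex -1.285 -3.002 -0.238
endloop
endfacet
facet normal 0.179 -0.070 0.981
outer loop
vertex -1.692 -2.747 0.263
vertex -2.237 -3.17 0.332
vertex -1.609 -3.433 0.199
endloop
endfacet
facet normal -0.750 -0.492 0.442
outer loop
vertex -2.237 -3.17 0.332
vertex -2.595 -3.158 -0.262
vertex -2.167 -3.687 -0.125
endloop
endfacet
facet normal -0.785 -0.037 -0.619
outer loop
vertex -2.595 -3.158 -0.262
vertex -2.271 -2.727 -0.699
vertex -2.188 -3.413 -0.763
endloop
endfacet
facet normal 0.123 0.667 -0.735
outer loop
vertex -2.271 -2.727 -0.699
vertex -1.713 -2.473 -0.375
vertex -1.643 -2.99 -0.832
endloop
endfacet
facet normal 0.857 -0.494 0.148
outer loop
vertex -1.579 -3.583 -0.478
vertex -1.285 -3.002 -0.238
vertex -1.609 -3.433 0.199
endloop
endfacet
facet normal 0.296 -0.930 0.219
outer loop
vertex -1.579 -3.583 -0.478
vertex -1.609 -3.433 0.199
vertex -2.167 -3.687 -0.125
endloop
endfacet
facet normal -0.073 -0.917 -0.392
outer loop
vertex -1.579 -3.583 -0.478
vertex -2.167 -3.687 -0.125
vertex -2.188 -3.413 -0.763
endloop
endfacet
facet normal 0.261 -0.474 -0.841
outer loop
vertex -1.579 -3.583 -0.478
vertex -2.188 -3.413 -0.763
vertex -1.643 -2.99 -0.832
endloop
endfacet
facet normal 0.835 -0.213 -0.508
outer loop
vertex -1.579 -3.583 -0.478
vertex -1.643 -2.99 -0.832
vertex -1.285 -3.002 -0.238
endloop
endfacet
facet normal 0.785 0.037 0.619
outer loop
vertex -1.609 -3.433 0.199
vertex -1.285 -3.002 -0.238
vertex -1.692 -2.747 0.263
endloop
endfacet
facet normal -0.123 -0.667 0.735
outer loop
vertex -2.167 -3.687 -0.125
vertex -1.609 -3.433 0.199
vertex -2.237 -3.17 0.332
endloop
endfacet
facet normal -0.719 -0.647 -0.254
outer loop
vertex -2.188 -3.413 -0.763
vertex -2.167 -3.687 -0.125
vertex -2.595 -3.158 -0.262
endloop
endfacet
facet normal -0.179 0.070 -0.981
outer loop
vertex -1.643 -2.99 -0.832
vertex -2.188 -3.413 -0.763
vertex -2.271 -2.727 -0.699
endloop
endfacet
facet normal 0.750 0.492 -0.442
outer loop
vertex -1.285 -3.002 -0.238
vertex -1.643 -2.99 -0.832
vertex -1.713 -2.473 -0.375
endloop
endfacet
facet normal 0.487 0.338 -0.806
outer loop
vertex 3.769 -1.447 1.713
vertex 3.04 -1.727 1.155
vertex 3.045 -0.843 1.529
endloop
endfacet
facet normal 0.442 0.700 0.561
outer loop
vertex 3.769 -1.447 1.713
vertex 3.045 -0.843 1.529
vertex 2.87 -2.073 3.203
endloop
endfacet
facet normal 0.442 0.700 0.561
outer loop
vertex 2.87 -2.073 3.203
vertex 3.045 -0.843 1.529
vertex 2.146 -1.469 3.02
endloop
endfacet
facet normal -0.486 -0.338 0.806
outer loop
vertex 2.87 -2.073 3.203
vertex 2.146 -1.469 3.02
vertex 2.14 -2.353 2.645
endloop
endfacet
facet normal 0.486 0.338 -0.806
outer loop
vertex 3.045 -0.843 1.529
vertex 3.04 -1.727 1.155
vertex 2.316 -1.123 0.972
endloop
endfacet
facet normal -0.432 0.895 0.115
outer loop
vertex 3.045 -0.843 1.529
vertex 2.316 -1.123 0.972
vertex 2.146 -1.469 3.02
endloop
endfacet
facet normal -0.433 0.894 0.115
outer loop
vertex 2.146 -1.469 3.02
vertex 2.316 -1.123 0.972
vertex 1.417 -1.75 2.462
endloop
endfacet
facet normal -0.486 -0.338 0.806
outer loop
vertex 2.146 -1.469 3.02
vertex 1.417 -1.75 2.462
vertex 2.14 -2.353 2.645
endloop
endfacet
facet normal 0.486 0.338 -0.806
outer loop
vertex 2.316 -1.123 0.972
vertex 3.04 -1.727 1.155
vertex 2.31 -2.007 0.597
endloop
endfacet
facet normal -0.874 0.195 -0.445
outer loop
vertex 2.316 -1.123 0.972
vertex 2.31 -2.007 0.597
vertex 1.417 -1.75 2.462
endloop
endfacet
facet normal -0.874 0.195 -0.445
outer loop
vertex 1.417 -1.75 2.462
vertex 2.31 -2.007 0.597
vertex 1.411 -2.633 2.087
endloop
endfacet
facet normal -0.486 -0.339 0.805
outer loop
vertex 1.417 -1.75 2.462
vertex 1.411 -2.633 2.087
vertex 2.14 -2.353 2.645
endloop
endfacet
facet normal 0.486 0.338 -0.806
outer loop
vertex 2.31 -2.007 0.597
vertex 3.04 -1.727 1.155
vertex 3.034 -2.611 0.78
endloop
endfacet
facet normal -0.442 -0.700 -0.561
outer loop
vertex 2.31 -2.007 0.597
vertex 3.034 -2.611 0.78
vertex 1.411 -2.633 2.087
endloop
endfacet
facet normal -0.442 -0.700 -0.561
outer loop
vertex 1.411 -2.633 2.087
vertex 3.034 -2.611 0.78
vertex 2.135 -3.237 2.271
endloop
endfacet
facet normal -0.487 -0.338 0.806
outer loop
vertex 1.411 -2.633 2.087
vertex 2.135 -3.237 2.271
vertex 2.14 -2.353 2.645
endloop
endfacet
facet normal 0.486 0.338 -0.806
outer loop
vertex 3.034 -2.611 0.78
vertex 3.04 -1.727 1.155
vertex 3.763 -2.33 1.338
endloop
endfacet
facet normal 0.433 -0.894 -0.115
outer loop
vertex 3.034 -2.611 0.78
vertex 3.763 -2.33 1.338
vertex 2.135 -3.237 2.271
endloop
endfacet
facet normal 0.432 -0.894 -0.116
outer loop
vertex 2.135 -3.237 2.271
vertex 3.763 -2.33 1.338
vertex 2.864 -2.957 2.828
endloop
endfacet
facet normal -0.486 -0.338 0.806
outer loop
vertex 2.135 -3.237 2.271
vertex 2.864 -2.957 2.828
vertex 2.14 -2.353 2.645
endloop
endfacet
facet normal 0.486 0.339 -0.805
outer loop
vertex 3.763 -2.33 1.338
vertex 3.04 -1.727 1.155
vertex 3.769 -1.447 1.713
endloop
endfacet
facet normal 0.874 -0.195 0.445
outer loop
vertex 3.763 -2.33 1.338
vertex 3.769 -1.447 1.713
vertex 2.864 -2.957 2.828
endloop
endfacet
facet normal 0.874 -0.195 0.445
outer loop
vertex 2.864 -2.957 2.828
vertex 3.769 -1.447 1.713
vertex 2.87 -2.073 3.203
endloop
endfacet
facet normal -0.486 -0.338 0.806
outer loop
vertex 2.864 -2.957 2.828
vertex 2.87 -2.073 3.203
vertex 2.14 -2.353 2.645
endloop
endfacet

endsolid


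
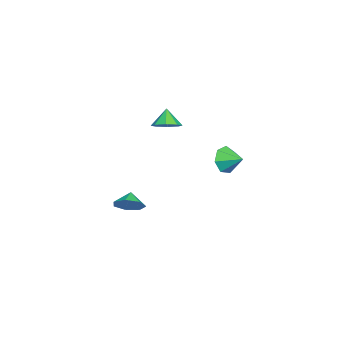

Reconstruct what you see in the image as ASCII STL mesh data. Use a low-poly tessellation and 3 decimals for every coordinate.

solid 
facet normal -0.345 -0.883 -0.318
outer loop
vertex -0.284 1.65 1.481
vertex -0.567 2.06 0.649
vertex 0.286 1.65 0.862
endloop
endfacet
facet normal 0.728 0.140 0.671
outer loop
vertex -0.284 1.65 1.481
vertex 0.286 1.65 0.862
vertex -0.153 3.12 1.031
endloop
endfacet
facet normal -0.345 -0.883 -0.319
outer loop
vertex 0.286 1.65 0.862
vertex -0.567 2.06 0.649
vertex 0.214 1.96 0.082
endloop
endfacet
facet normal 0.959 0.284 0.024
outer loop
vertex 0.286 1.65 0.862
vertex 0.214 1.96 0.082
vertex -0.153 3.12 1.031
endloop
endfacet
facet normal -0.345 -0.883 -0.319
outer loop
vertex 0.214 1.96 0.082
vertex -0.567 2.06 0.649
vertex -0.446 2.345 -0.271
endloop
endfacet
facet normal 0.620 0.605 -0.500
outer loop
vertex 0.214 1.96 0.082
vertex -0.446 2.345 -0.271
vertex -0.153 3.12 1.031
endloop
endfacet
facet normal -0.345 -0.883 -0.319
outer loop
vertex -0.446 2.345 -0.271
vertex -0.567 2.06 0.649
vertex -1.197 2.516 0.069
endloop
endfacet
facet normal -0.033 0.862 -0.506
outer loop
vertex -0.446 2.345 -0.271
vertex -1.197 2.516 0.069
vertex -0.153 3.12 1.031
endloop
endfacet
facet normal -0.345 -0.883 -0.320
outer loop
vertex -1.197 2.516 0.069
vertex -0.567 2.06 0.649
vertex -1.474 2.343 0.845
endloop
endfacet
facet normal -0.508 0.861 0.011
outer loop
vertex -1.197 2.516 0.069
vertex -1.474 2.343 0.845
vertex -0.153 3.12 1.031
endloop
endfacet
facet normal -0.344 -0.883 -0.318
outer loop
vertex -1.474 2.343 0.845
vertex -0.567 2.06 0.649
vertex -1.067 1.958 1.473
endloop
endfacet
facet normal -0.448 0.603 0.660
outer loop
vertex -1.474 2.343 0.845
vertex -1.067 1.958 1.473
vertex -0.153 3.12 1.031
endloop
endfacet
facet normal -0.344 -0.883 -0.318
outer loop
vertex -1.067 1.958 1.473
vertex -0.567 2.06 0.649
vertex -0.284 1.65 1.481
endloop
endfacet
facet normal 0.102 0.283 0.954
outer loop
vertex -1.067 1.958 1.473
vertex -0.284 1.65 1.481
vertex -0.153 3.12 1.031
endloop
endfacet
facet normal 0.764 0.113 -0.635
outer loop
vertex -1.011 -3.832 -3.568
vertex -1.634 -3.793 -4.311
vertex -1.292 -3.064 -3.769
endloop
endfacet
facet normal -0.082 0.224 0.971
outer loop
vertex -1.011 -3.832 -3.568
vertex -1.292 -3.064 -3.769
vertex -2.406 -3.907 -3.669
endloop
endfacet
facet normal 0.764 0.113 -0.635
outer loop
vertex -1.292 -3.064 -3.769
vertex -1.634 -3.793 -4.311
vertex -1.83 -2.845 -4.378
endloop
endfacet
facet normal -0.437 0.651 0.620
outer loop
vertex -1.292 -3.064 -3.769
vertex -1.83 -2.845 -4.378
vertex -2.406 -3.907 -3.669
endloop
endfacet
facet normal 0.764 0.113 -0.635
outer loop
vertex -1.83 -2.845 -4.378
vertex -1.634 -3.793 -4.311
vertex -2.221 -3.34 -4.936
endloop
endfacet
facet normal -0.839 0.532 0.116
outer loop
vertex -1.83 -2.845 -4.378
vertex -2.221 -3.34 -4.936
vertex -2.406 -3.907 -3.669
endloop
endfacet
facet normal 0.764 0.114 -0.635
outer loop
vertex -2.221 -3.34 -4.936
vertex -1.634 -3.793 -4.311
vertex -2.169 -4.175 -5.023
endloop
endfacet
facet normal -0.986 -0.044 -0.164
outer loop
vertex -2.221 -3.34 -4.936
vertex -2.169 -4.175 -5.023
vertex -2.406 -3.907 -3.669
endloop
endfacet
facet normal 0.764 0.113 -0.635
outer loop
vertex -2.169 -4.175 -5.023
vertex -1.634 -3.793 -4.311
vertex -1.715 -4.723 -4.574
endloop
endfacet
facet normal -0.767 -0.641 -0.007
outer loop
vertex -2.169 -4.175 -5.023
vertex -1.715 -4.723 -4.574
vertex -2.406 -3.907 -3.669
endloop
endfacet
facet normal 0.764 0.113 -0.635
outer loop
vertex -1.715 -4.723 -4.574
vertex -1.634 -3.793 -4.311
vertex -1.199 -4.57 -3.926
endloop
endfacet
facet normal -0.347 -0.813 0.468
outer loop
vertex -1.715 -4.723 -4.574
vertex -1.199 -4.57 -3.926
vertex -2.406 -3.907 -3.669
endloop
endfacet
facet normal 0.764 0.113 -0.635
outer loop
vertex -1.199 -4.57 -3.926
vertex -1.634 -3.793 -4.311
vertex -1.011 -3.832 -3.568
endloop
endfacet
facet normal -0.042 -0.427 0.903
outer loop
vertex -1.199 -4.57 -3.926
vertex -1.011 -3.832 -3.568
vertex -2.406 -3.907 -3.669
endloop
endfacet
facet normal 0.496 0.137 -0.858
outer loop
vertex 0.869 -0.948 3.67
vertex 0.145 -1.089 3.229
vertex 0.529 -0.395 3.562
endloop
endfacet
facet normal 0.306 0.360 0.881
outer loop
vertex 0.869 -0.948 3.67
vertex 0.529 -0.395 3.562
vertex -0.445 -1.251 4.251
endloop
endfacet
facet normal 0.495 0.138 -0.858
outer loop
vertex 0.529 -0.395 3.562
vertex 0.145 -1.089 3.229
vertex -0.037 -0.248 3.259
endloop
endfacet
facet normal -0.168 0.727 0.666
outer loop
vertex 0.529 -0.395 3.562
vertex -0.037 -0.248 3.259
vertex -0.445 -1.251 4.251
endloop
endfacet
facet normal 0.495 0.138 -0.858
outer loop
vertex -0.037 -0.248 3.259
vertex 0.145 -1.089 3.229
vertex -0.496 -0.594 2.939
endloop
endfacet
facet normal -0.706 0.622 0.339
outer loop
vertex -0.037 -0.248 3.259
vertex -0.496 -0.594 2.939
vertex -0.445 -1.251 4.251
endloop
endfacet
facet normal 0.494 0.137 -0.858
outer loop
vertex -0.496 -0.594 2.939
vertex 0.145 -1.089 3.229
vertex -0.58 -1.229 2.789
endloop
endfacet
facet normal -0.990 0.109 0.093
outer loop
vertex -0.496 -0.594 2.939
vertex -0.58 -1.229 2.789
vertex -0.445 -1.251 4.251
endloop
endfacet
facet normal 0.495 0.136 -0.858
outer loop
vertex -0.58 -1.229 2.789
vertex 0.145 -1.089 3.229
vertex -0.24 -1.782 2.897
endloop
endfacet
facet normal -0.856 -0.512 0.071
outer loop
vertex -0.58 -1.229 2.789
vertex -0.24 -1.782 2.897
vertex -0.445 -1.251 4.251
endloop
endfacet
facet normal 0.495 0.136 -0.858
outer loop
vertex -0.24 -1.782 2.897
vertex 0.145 -1.089 3.229
vertex 0.326 -1.929 3.2
endloop
endfacet
facet normal -0.382 -0.879 0.287
outer loop
vertex -0.24 -1.782 2.897
vertex 0.326 -1.929 3.2
vertex -0.445 -1.251 4.251
endloop
endfacet
facet normal 0.495 0.136 -0.858
outer loop
vertex 0.326 -1.929 3.2
vertex 0.145 -1.089 3.229
vertex 0.785 -1.583 3.52
endloop
endfacet
facet normal 0.156 -0.774 0.614
outer loop
vertex 0.326 -1.929 3.2
vertex 0.785 -1.583 3.52
vertex -0.445 -1.251 4.251
endloop
endfacet
facet normal 0.496 0.137 -0.858
outer loop
vertex 0.785 -1.583 3.52
vertex 0.145 -1.089 3.229
vertex 0.869 -0.948 3.67
endloop
endfacet
facet normal 0.440 -0.261 0.859
outer loop
vertex 0.785 -1.583 3.52
vertex 0.869 -0.948 3.67
vertex -0.445 -1.251 4.251
endloop
endfacet

endsolid


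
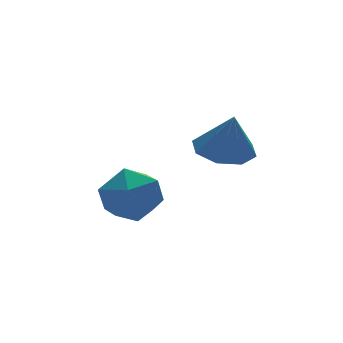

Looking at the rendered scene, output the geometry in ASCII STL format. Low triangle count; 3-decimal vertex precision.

solid 
facet normal -0.082 0.239 -0.968
outer loop
vertex 3.474 -0.047 1.886
vertex 2.509 -0.124 1.949
vertex 3.149 0.594 2.072
endloop
endfacet
facet normal 0.807 0.255 0.532
outer loop
vertex 3.474 -0.047 1.886
vertex 3.149 0.594 2.072
vertex 2.631 -0.476 3.371
endloop
endfacet
facet normal -0.083 0.240 -0.967
outer loop
vertex 3.149 0.594 2.072
vertex 2.509 -0.124 1.949
vertex 2.45 0.815 2.187
endloop
endfacet
facet normal 0.321 0.664 0.675
outer loop
vertex 3.149 0.594 2.072
vertex 2.45 0.815 2.187
vertex 2.631 -0.476 3.371
endloop
endfacet
facet normal -0.083 0.240 -0.967
outer loop
vertex 2.45 0.815 2.187
vertex 2.509 -0.124 1.949
vertex 1.785 0.485 2.162
endloop
endfacet
facet normal -0.331 0.612 0.718
outer loop
vertex 2.45 0.815 2.187
vertex 1.785 0.485 2.162
vertex 2.631 -0.476 3.371
endloop
endfacet
facet normal -0.082 0.240 -0.967
outer loop
vertex 1.785 0.485 2.162
vertex 2.509 -0.124 1.949
vertex 1.545 -0.201 2.012
endloop
endfacet
facet normal -0.762 0.128 0.635
outer loop
vertex 1.785 0.485 2.162
vertex 1.545 -0.201 2.012
vertex 2.631 -0.476 3.371
endloop
endfacet
facet normal -0.082 0.239 -0.967
outer loop
vertex 1.545 -0.201 2.012
vertex 2.509 -0.124 1.949
vertex 1.869 -0.842 1.826
endloop
endfacet
facet normal -0.722 -0.503 0.475
outer loop
vertex 1.545 -0.201 2.012
vertex 1.869 -0.842 1.826
vertex 2.631 -0.476 3.371
endloop
endfacet
facet normal -0.083 0.240 -0.967
outer loop
vertex 1.869 -0.842 1.826
vertex 2.509 -0.124 1.949
vertex 2.569 -1.062 1.711
endloop
endfacet
facet normal -0.233 -0.914 0.331
outer loop
vertex 1.869 -0.842 1.826
vertex 2.569 -1.062 1.711
vertex 2.631 -0.476 3.371
endloop
endfacet
facet normal -0.082 0.240 -0.967
outer loop
vertex 2.569 -1.062 1.711
vertex 2.509 -0.124 1.949
vertex 3.234 -0.733 1.736
endloop
endfacet
facet normal 0.416 -0.862 0.289
outer loop
vertex 2.569 -1.062 1.711
vertex 3.234 -0.733 1.736
vertex 2.631 -0.476 3.371
endloop
endfacet
facet normal -0.082 0.240 -0.967
outer loop
vertex 3.234 -0.733 1.736
vertex 2.509 -0.124 1.949
vertex 3.474 -0.047 1.886
endloop
endfacet
facet normal 0.848 -0.378 0.372
outer loop
vertex 3.234 -0.733 1.736
vertex 3.474 -0.047 1.886
vertex 2.631 -0.476 3.371
endloop
endfacet
facet normal 0.190 0.741 0.644
outer loop
vertex 0.332 3.057 -0.318
vertex 0.461 2.312 0.501
vertex 1.337 2.622 -0.114
endloop
endfacet
facet normal 0.400 0.917 -0.014
outer loop
vertex 0.332 3.057 -0.318
vertex 1.337 2.622 -0.114
vertex 0.991 2.757 -1.165
endloop
endfacet
facet normal -0.169 0.880 -0.443
outer loop
vertex 0.332 3.057 -0.318
vertex 0.991 2.757 -1.165
vertex -0.1 2.53 -1.2
endloop
endfacet
facet normal -0.730 0.682 -0.050
outer loop
vertex 0.332 3.057 -0.318
vertex -0.1 2.53 -1.2
vertex -0.427 2.255 -0.17
endloop
endfacet
facet normal -0.508 0.596 0.622
outer loop
vertex 0.332 3.057 -0.318
vertex -0.427 2.255 -0.17
vertex 0.461 2.312 0.501
endloop
endfacet
facet normal 0.873 0.429 -0.232
outer loop
vertex 0.991 2.757 -1.165
vertex 1.337 2.622 -0.114
vertex 1.527 1.825 -0.87
endloop
endfacet
facet normal 0.534 0.145 0.833
outer loop
vertex 1.337 2.622 -0.114
vertex 0.461 2.312 0.501
vertex 1.2 1.55 0.16
endloop
endfacet
facet normal -0.597 -0.091 0.797
outer loop
vertex 0.461 2.312 0.501
vertex -0.427 2.255 -0.17
vertex 0.109 1.323 0.125
endloop
endfacet
facet normal -0.956 0.048 -0.291
outer loop
vertex -0.427 2.255 -0.17
vertex -0.1 2.53 -1.2
vertex -0.237 1.458 -0.926
endloop
endfacet
facet normal -0.047 0.370 -0.928
outer loop
vertex -0.1 2.53 -1.2
vertex 0.991 2.757 -1.165
vertex 0.639 1.768 -1.541
endloop
endfacet
facet normal 0.730 -0.682 0.050
outer loop
vertex 0.768 1.023 -0.722
vertex 1.527 1.825 -0.87
vertex 1.2 1.55 0.16
endloop
endfacet
facet normal 0.169 -0.880 0.443
outer loop
vertex 0.768 1.023 -0.722
vertex 1.2 1.55 0.16
vertex 0.109 1.323 0.125
endloop
endfacet
facet normal -0.400 -0.917 0.014
outer loop
vertex 0.768 1.023 -0.722
vertex 0.109 1.323 0.125
vertex -0.237 1.458 -0.926
endloop
endfacet
facet normal -0.190 -0.741 -0.644
outer loop
vertex 0.768 1.023 -0.722
vertex -0.237 1.458 -0.926
vertex 0.639 1.768 -1.541
endloop
endfacet
facet normal 0.508 -0.596 -0.622
outer loop
vertex 0.768 1.023 -0.722
vertex 0.639 1.768 -1.541
vertex 1.527 1.825 -0.87
endloop
endfacet
facet normal 0.956 -0.048 0.291
outer loop
vertex 1.2 1.55 0.16
vertex 1.527 1.825 -0.87
vertex 1.337 2.622 -0.114
endloop
endfacet
facet normal 0.047 -0.370 0.928
outer loop
vertex 0.109 1.323 0.125
vertex 1.2 1.55 0.16
vertex 0.461 2.312 0.501
endloop
endfacet
facet normal -0.873 -0.429 0.232
outer loop
vertex -0.237 1.458 -0.926
vertex 0.109 1.323 0.125
vertex -0.427 2.255 -0.17
endloop
endfacet
facet normal -0.534 -0.145 -0.833
outer loop
vertex 0.639 1.768 -1.541
vertex -0.237 1.458 -0.926
vertex -0.1 2.53 -1.2
endloop
endfacet
facet normal 0.597 0.091 -0.797
outer loop
vertex 1.527 1.825 -0.87
vertex 0.639 1.768 -1.541
vertex 0.991 2.757 -1.165
endloop
endfacet

endsolid


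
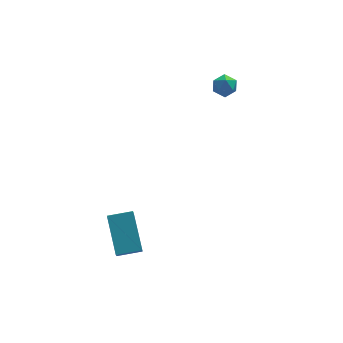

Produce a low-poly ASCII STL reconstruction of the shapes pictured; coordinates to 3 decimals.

solid 
facet normal -0.867 0.496 -0.046
outer loop
vertex 1.836 2.581 2.84
vertex 1.542 2.051 2.666
vertex 1.593 2.197 3.278
endloop
endfacet
facet normal -0.437 0.782 0.444
outer loop
vertex 1.836 2.581 2.84
vertex 1.593 2.197 3.278
vertex 2.158 2.461 3.369
endloop
endfacet
facet normal 0.169 0.978 0.119
outer loop
vertex 1.836 2.581 2.84
vertex 2.158 2.461 3.369
vertex 2.457 2.477 2.813
endloop
endfacet
facet normal 0.111 0.813 -0.572
outer loop
vertex 1.836 2.581 2.84
vertex 2.457 2.477 2.813
vertex 2.076 2.224 2.379
endloop
endfacet
facet normal -0.529 0.515 -0.674
outer loop
vertex 1.836 2.581 2.84
vertex 2.076 2.224 2.379
vertex 1.542 2.051 2.666
endloop
endfacet
facet normal -0.277 0.274 0.921
outer loop
vertex 2.158 2.461 3.369
vertex 1.593 2.197 3.278
vertex 2.064 1.856 3.521
endloop
endfacet
facet normal -0.974 -0.188 0.126
outer loop
vertex 1.593 2.197 3.278
vertex 1.542 2.051 2.666
vertex 1.683 1.603 3.087
endloop
endfacet
facet normal -0.428 -0.157 -0.890
outer loop
vertex 1.542 2.051 2.666
vertex 2.076 2.224 2.379
vertex 1.982 1.619 2.531
endloop
endfacet
facet normal 0.609 0.325 -0.724
outer loop
vertex 2.076 2.224 2.379
vertex 2.457 2.477 2.813
vertex 2.547 1.883 2.622
endloop
endfacet
facet normal 0.702 0.592 0.395
outer loop
vertex 2.457 2.477 2.813
vertex 2.158 2.461 3.369
vertex 2.598 2.029 3.234
endloop
endfacet
facet normal -0.111 -0.813 0.572
outer loop
vertex 2.304 1.499 3.06
vertex 2.064 1.856 3.521
vertex 1.683 1.603 3.087
endloop
endfacet
facet normal -0.169 -0.978 -0.119
outer loop
vertex 2.304 1.499 3.06
vertex 1.683 1.603 3.087
vertex 1.982 1.619 2.531
endloop
endfacet
facet normal 0.437 -0.782 -0.444
outer loop
vertex 2.304 1.499 3.06
vertex 1.982 1.619 2.531
vertex 2.547 1.883 2.622
endloop
endfacet
facet normal 0.867 -0.496 0.046
outer loop
vertex 2.304 1.499 3.06
vertex 2.547 1.883 2.622
vertex 2.598 2.029 3.234
endloop
endfacet
facet normal 0.529 -0.515 0.674
outer loop
vertex 2.304 1.499 3.06
vertex 2.598 2.029 3.234
vertex 2.064 1.856 3.521
endloop
endfacet
facet normal -0.609 -0.325 0.724
outer loop
vertex 1.683 1.603 3.087
vertex 2.064 1.856 3.521
vertex 1.593 2.197 3.278
endloop
endfacet
facet normal -0.702 -0.592 -0.395
outer loop
vertex 1.982 1.619 2.531
vertex 1.683 1.603 3.087
vertex 1.542 2.051 2.666
endloop
endfacet
facet normal 0.277 -0.274 -0.921
outer loop
vertex 2.547 1.883 2.622
vertex 1.982 1.619 2.531
vertex 2.076 2.224 2.379
endloop
endfacet
facet normal 0.974 0.188 -0.126
outer loop
vertex 2.598 2.029 3.234
vertex 2.547 1.883 2.622
vertex 2.457 2.477 2.813
endloop
endfacet
facet normal 0.428 0.157 0.890
outer loop
vertex 2.064 1.856 3.521
vertex 2.598 2.029 3.234
vertex 2.158 2.461 3.369
endloop
endfacet
facet normal -0.990 0.065 -0.128
outer loop
vertex -4.266 -3.024 0.066
vertex -4.083 -2.235 -0.95
vertex -4.215 -4.552 -1.112
endloop
endfacet
facet normal -0.141 -0.607 0.782
outer loop
vertex -3.117 -4.625 -0.97
vertex -4.266 -3.024 0.066
vertex -4.215 -4.552 -1.112
endloop
endfacet
facet normal -0.990 0.065 -0.128
outer loop
vertex -4.215 -4.552 -1.112
vertex -4.083 -2.235 -0.95
vertex -4.032 -3.763 -2.128
endloop
endfacet
facet normal 0.026 -0.792 -0.610
outer loop
vertex -4.032 -3.763 -2.128
vertex -3.117 -4.625 -0.97
vertex -4.215 -4.552 -1.112
endloop
endfacet
facet normal -0.026 0.792 0.610
outer loop
vertex -4.266 -3.024 0.066
vertex -2.985 -2.308 -0.808
vertex -4.083 -2.235 -0.95
endloop
endfacet
facet normal -0.141 -0.607 0.782
outer loop
vertex -3.168 -3.097 0.208
vertex -4.266 -3.024 0.066
vertex -3.117 -4.625 -0.97
endloop
endfacet
facet normal -0.026 0.792 0.610
outer loop
vertex -3.168 -3.097 0.208
vertex -2.985 -2.308 -0.808
vertex -4.266 -3.024 0.066
endloop
endfacet
facet normal 0.141 0.607 -0.782
outer loop
vertex -4.083 -2.235 -0.95
vertex -2.985 -2.308 -0.808
vertex -4.032 -3.763 -2.128
endloop
endfacet
facet normal 0.026 -0.792 -0.610
outer loop
vertex -2.934 -3.836 -1.986
vertex -3.117 -4.625 -0.97
vertex -4.032 -3.763 -2.128
endloop
endfacet
facet normal 0.141 0.607 -0.782
outer loop
vertex -4.032 -3.763 -2.128
vertex -2.985 -2.308 -0.808
vertex -2.934 -3.836 -1.986
endloop
endfacet
facet normal 0.990 -0.065 0.128
outer loop
vertex -2.934 -3.836 -1.986
vertex -3.168 -3.097 0.208
vertex -3.117 -4.625 -0.97
endloop
endfacet
facet normal 0.990 -0.065 0.128
outer loop
vertex -2.985 -2.308 -0.808
vertex -3.168 -3.097 0.208
vertex -2.934 -3.836 -1.986
endloop
endfacet

endsolid


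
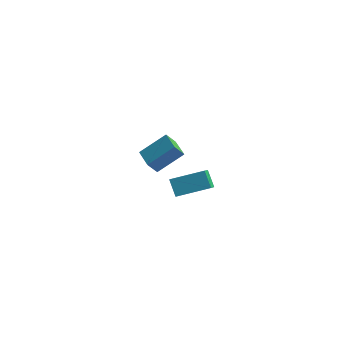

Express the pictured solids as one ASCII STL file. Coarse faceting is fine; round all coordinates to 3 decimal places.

solid 
facet normal -0.535 0.368 0.761
outer loop
vertex 1.79 -3.742 1.703
vertex 3.35 -2.72 2.305
vertex 1.33 -2.494 0.777
endloop
endfacet
facet normal -0.796 -0.522 -0.308
outer loop
vertex 1.95 -2.92 -0.105
vertex 1.79 -3.742 1.703
vertex 1.33 -2.494 0.777
endloop
endfacet
facet normal -0.535 0.367 0.761
outer loop
vertex 1.33 -2.494 0.777
vertex 3.35 -2.72 2.305
vertex 2.89 -1.472 1.38
endloop
endfacet
facet normal -0.284 0.770 -0.571
outer loop
vertex 2.89 -1.472 1.38
vertex 1.95 -2.92 -0.105
vertex 1.33 -2.494 0.777
endloop
endfacet
facet normal 0.284 -0.770 0.571
outer loop
vertex 1.79 -3.742 1.703
vertex 3.97 -3.146 1.423
vertex 3.35 -2.72 2.305
endloop
endfacet
facet normal -0.796 -0.521 -0.307
outer loop
vertex 2.41 -4.168 0.82
vertex 1.79 -3.742 1.703
vertex 1.95 -2.92 -0.105
endloop
endfacet
facet normal 0.284 -0.770 0.571
outer loop
vertex 2.41 -4.168 0.82
vertex 3.97 -3.146 1.423
vertex 1.79 -3.742 1.703
endloop
endfacet
facet normal 0.796 0.521 0.308
outer loop
vertex 3.35 -2.72 2.305
vertex 3.97 -3.146 1.423
vertex 2.89 -1.472 1.38
endloop
endfacet
facet normal -0.284 0.770 -0.571
outer loop
vertex 3.51 -1.898 0.497
vertex 1.95 -2.92 -0.105
vertex 2.89 -1.472 1.38
endloop
endfacet
facet normal 0.796 0.521 0.307
outer loop
vertex 2.89 -1.472 1.38
vertex 3.97 -3.146 1.423
vertex 3.51 -1.898 0.497
endloop
endfacet
facet normal 0.534 -0.367 -0.761
outer loop
vertex 3.51 -1.898 0.497
vertex 2.41 -4.168 0.82
vertex 1.95 -2.92 -0.105
endloop
endfacet
facet normal 0.535 -0.367 -0.761
outer loop
vertex 3.97 -3.146 1.423
vertex 2.41 -4.168 0.82
vertex 3.51 -1.898 0.497
endloop
endfacet
facet normal -0.751 0.656 0.071
outer loop
vertex -3.146 4.692 -1.627
vertex -2.785 5.194 -2.451
vertex -4.287 3.517 -2.844
endloop
endfacet
facet normal -0.350 -0.488 0.800
outer loop
vertex -3.175 2.546 -2.949
vertex -3.146 4.692 -1.627
vertex -4.287 3.517 -2.844
endloop
endfacet
facet normal -0.751 0.656 0.071
outer loop
vertex -4.287 3.517 -2.844
vertex -2.785 5.194 -2.451
vertex -3.926 4.019 -3.668
endloop
endfacet
facet normal -0.559 -0.576 -0.596
outer loop
vertex -3.926 4.019 -3.668
vertex -3.175 2.546 -2.949
vertex -4.287 3.517 -2.844
endloop
endfacet
facet normal 0.559 0.576 0.596
outer loop
vertex -3.146 4.692 -1.627
vertex -1.673 4.223 -2.556
vertex -2.785 5.194 -2.451
endloop
endfacet
facet normal -0.350 -0.488 0.800
outer loop
vertex -2.034 3.721 -1.732
vertex -3.146 4.692 -1.627
vertex -3.175 2.546 -2.949
endloop
endfacet
facet normal 0.559 0.576 0.596
outer loop
vertex -2.034 3.721 -1.732
vertex -1.673 4.223 -2.556
vertex -3.146 4.692 -1.627
endloop
endfacet
facet normal 0.350 0.488 -0.800
outer loop
vertex -2.785 5.194 -2.451
vertex -1.673 4.223 -2.556
vertex -3.926 4.019 -3.668
endloop
endfacet
facet normal -0.559 -0.576 -0.596
outer loop
vertex -2.814 3.048 -3.773
vertex -3.175 2.546 -2.949
vertex -3.926 4.019 -3.668
endloop
endfacet
facet normal 0.350 0.488 -0.800
outer loop
vertex -3.926 4.019 -3.668
vertex -1.673 4.223 -2.556
vertex -2.814 3.048 -3.773
endloop
endfacet
facet normal 0.751 -0.656 -0.071
outer loop
vertex -2.814 3.048 -3.773
vertex -2.034 3.721 -1.732
vertex -3.175 2.546 -2.949
endloop
endfacet
facet normal 0.751 -0.656 -0.071
outer loop
vertex -1.673 4.223 -2.556
vertex -2.034 3.721 -1.732
vertex -2.814 3.048 -3.773
endloop
endfacet

endsolid


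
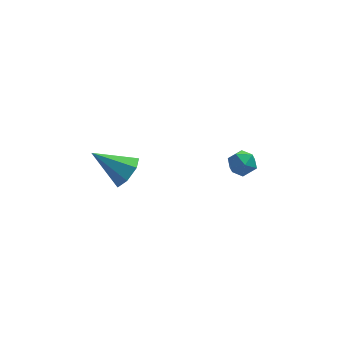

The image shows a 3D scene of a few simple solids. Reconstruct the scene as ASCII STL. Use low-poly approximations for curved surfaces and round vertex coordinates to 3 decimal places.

solid 
facet normal 0.772 -0.272 -0.575
outer loop
vertex -2.376 0.134 2.081
vertex -3.004 -0.24 1.415
vertex -2.639 0.678 1.471
endloop
endfacet
facet normal 0.217 0.773 0.596
outer loop
vertex -2.376 0.134 2.081
vertex -2.639 0.678 1.471
vertex -4.656 0.34 2.645
endloop
endfacet
facet normal 0.772 -0.272 -0.575
outer loop
vertex -2.639 0.678 1.471
vertex -3.004 -0.24 1.415
vertex -3.178 0.53 0.818
endloop
endfacet
facet normal -0.198 0.978 -0.058
outer loop
vertex -2.639 0.678 1.471
vertex -3.178 0.53 0.818
vertex -4.656 0.34 2.645
endloop
endfacet
facet normal 0.772 -0.271 -0.575
outer loop
vertex -3.178 0.53 0.818
vertex -3.004 -0.24 1.415
vertex -3.586 -0.198 0.614
endloop
endfacet
facet normal -0.687 0.526 -0.501
outer loop
vertex -3.178 0.53 0.818
vertex -3.586 -0.198 0.614
vertex -4.656 0.34 2.645
endloop
endfacet
facet normal 0.772 -0.271 -0.575
outer loop
vertex -3.586 -0.198 0.614
vertex -3.004 -0.24 1.415
vertex -3.556 -0.958 1.013
endloop
endfacet
facet normal -0.883 -0.245 -0.400
outer loop
vertex -3.586 -0.198 0.614
vertex -3.556 -0.958 1.013
vertex -4.656 0.34 2.645
endloop
endfacet
facet normal 0.772 -0.271 -0.575
outer loop
vertex -3.556 -0.958 1.013
vertex -3.004 -0.24 1.415
vertex -3.111 -1.178 1.714
endloop
endfacet
facet normal -0.637 -0.752 0.169
outer loop
vertex -3.556 -0.958 1.013
vertex -3.111 -1.178 1.714
vertex -4.656 0.34 2.645
endloop
endfacet
facet normal 0.772 -0.271 -0.575
outer loop
vertex -3.111 -1.178 1.714
vertex -3.004 -0.24 1.415
vertex -2.586 -0.692 2.19
endloop
endfacet
facet normal -0.136 -0.615 0.777
outer loop
vertex -3.111 -1.178 1.714
vertex -2.586 -0.692 2.19
vertex -4.656 0.34 2.645
endloop
endfacet
facet normal 0.772 -0.272 -0.575
outer loop
vertex -2.586 -0.692 2.19
vertex -3.004 -0.24 1.415
vertex -2.376 0.134 2.081
endloop
endfacet
facet normal 0.245 0.065 0.967
outer loop
vertex -2.586 -0.692 2.19
vertex -2.376 0.134 2.081
vertex -4.656 0.34 2.645
endloop
endfacet
facet normal -0.308 0.950 -0.051
outer loop
vertex 2.85 1.457 -0.264
vertex 2.217 1.28 0.26
vertex 2.957 1.536 0.567
endloop
endfacet
facet normal 0.400 0.906 -0.138
outer loop
vertex 2.85 1.457 -0.264
vertex 2.957 1.536 0.567
vertex 3.565 1.196 0.095
endloop
endfacet
facet normal 0.527 0.484 -0.698
outer loop
vertex 2.85 1.457 -0.264
vertex 3.565 1.196 0.095
vertex 3.201 0.73 -0.503
endloop
endfacet
facet normal -0.101 0.267 -0.959
outer loop
vertex 2.85 1.457 -0.264
vertex 3.201 0.73 -0.503
vertex 2.367 0.782 -0.401
endloop
endfacet
facet normal -0.617 0.555 -0.558
outer loop
vertex 2.85 1.457 -0.264
vertex 2.367 0.782 -0.401
vertex 2.217 1.28 0.26
endloop
endfacet
facet normal 0.674 0.592 0.442
outer loop
vertex 3.565 1.196 0.095
vertex 2.957 1.536 0.567
vertex 3.373 0.858 0.841
endloop
endfacet
facet normal -0.471 0.664 0.581
outer loop
vertex 2.957 1.536 0.567
vertex 2.217 1.28 0.26
vertex 2.539 0.91 0.943
endloop
endfacet
facet normal -0.971 0.024 -0.239
outer loop
vertex 2.217 1.28 0.26
vertex 2.367 0.782 -0.401
vertex 2.175 0.444 0.345
endloop
endfacet
facet normal -0.136 -0.442 -0.887
outer loop
vertex 2.367 0.782 -0.401
vertex 3.201 0.73 -0.503
vertex 2.783 0.104 -0.127
endloop
endfacet
facet normal 0.881 -0.092 -0.465
outer loop
vertex 3.201 0.73 -0.503
vertex 3.565 1.196 0.095
vertex 3.523 0.36 0.18
endloop
endfacet
facet normal 0.101 -0.267 0.959
outer loop
vertex 2.89 0.183 0.704
vertex 3.373 0.858 0.841
vertex 2.539 0.91 0.943
endloop
endfacet
facet normal -0.527 -0.484 0.698
outer loop
vertex 2.89 0.183 0.704
vertex 2.539 0.91 0.943
vertex 2.175 0.444 0.345
endloop
endfacet
facet normal -0.400 -0.906 0.138
outer loop
vertex 2.89 0.183 0.704
vertex 2.175 0.444 0.345
vertex 2.783 0.104 -0.127
endloop
endfacet
facet normal 0.308 -0.950 0.051
outer loop
vertex 2.89 0.183 0.704
vertex 2.783 0.104 -0.127
vertex 3.523 0.36 0.18
endloop
endfacet
facet normal 0.617 -0.555 0.558
outer loop
vertex 2.89 0.183 0.704
vertex 3.523 0.36 0.18
vertex 3.373 0.858 0.841
endloop
endfacet
facet normal 0.136 0.442 0.887
outer loop
vertex 2.539 0.91 0.943
vertex 3.373 0.858 0.841
vertex 2.957 1.536 0.567
endloop
endfacet
facet normal -0.881 0.092 0.465
outer loop
vertex 2.175 0.444 0.345
vertex 2.539 0.91 0.943
vertex 2.217 1.28 0.26
endloop
endfacet
facet normal -0.674 -0.592 -0.442
outer loop
vertex 2.783 0.104 -0.127
vertex 2.175 0.444 0.345
vertex 2.367 0.782 -0.401
endloop
endfacet
facet normal 0.471 -0.664 -0.581
outer loop
vertex 3.523 0.36 0.18
vertex 2.783 0.104 -0.127
vertex 3.201 0.73 -0.503
endloop
endfacet
facet normal 0.971 -0.024 0.239
outer loop
vertex 3.373 0.858 0.841
vertex 3.523 0.36 0.18
vertex 3.565 1.196 0.095
endloop
endfacet

endsolid
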